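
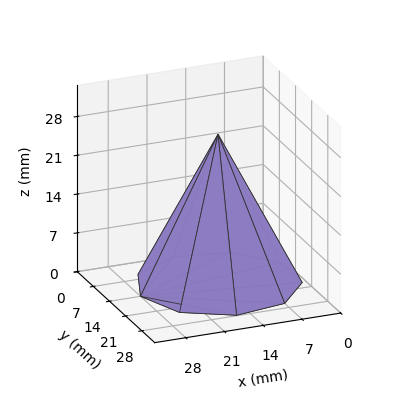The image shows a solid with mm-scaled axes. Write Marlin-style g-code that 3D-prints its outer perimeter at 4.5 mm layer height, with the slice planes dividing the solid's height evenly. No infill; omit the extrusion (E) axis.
Reading the render: the shape is a regular 9-sided pyramid, base circumscribed radius ≈ 14 mm, apex at z ≈ 27 mm (dimensions read to the nearest mm from the axis ticks). For the g-code, the solid's height is divided into equal slices at the stated Δz and each level perimeter traced with G1 moves after a G0 lift.

; perimeter-only toolpath
G21 ; units = mm
G90 ; absolute positioning
G28 ; home
; layer 1
G0 Z4.5
G0 X25.7 Y14.0
G1 X22.9 Y21.5
G1 X16.0 Y25.5
G1 X8.2 Y24.1
G1 X3.0 Y18.0
G1 X3.0 Y10.0
G1 X8.2 Y3.9
G1 X16.0 Y2.5
G1 X22.9 Y6.5
G1 X25.7 Y14.0
; layer 2
G0 Z9.0
G0 X23.3 Y14.0
G1 X21.1 Y20.0
G1 X15.6 Y23.2
G1 X9.3 Y22.1
G1 X5.2 Y17.2
G1 X5.2 Y10.8
G1 X9.3 Y5.9
G1 X15.6 Y4.8
G1 X21.1 Y8.0
G1 X23.3 Y14.0
; layer 3
G0 Z13.5
G0 X21.0 Y14.0
G1 X19.4 Y18.5
G1 X15.2 Y20.9
G1 X10.5 Y20.1
G1 X7.4 Y16.4
G1 X7.4 Y11.6
G1 X10.5 Y8.0
G1 X15.2 Y7.1
G1 X19.4 Y9.5
G1 X21.0 Y14.0
; layer 4
G0 Z18.0
G0 X18.7 Y14.0
G1 X17.6 Y17.0
G1 X14.8 Y18.6
G1 X11.7 Y18.0
G1 X9.6 Y15.6
G1 X9.6 Y12.4
G1 X11.7 Y10.0
G1 X14.8 Y9.4
G1 X17.6 Y11.0
G1 X18.7 Y14.0
; layer 5
G0 Z22.5
G0 X16.3 Y14.0
G1 X15.8 Y15.5
G1 X14.4 Y16.3
G1 X12.8 Y16.0
G1 X11.8 Y14.8
G1 X11.8 Y13.2
G1 X12.8 Y12.0
G1 X14.4 Y11.7
G1 X15.8 Y12.5
G1 X16.3 Y14.0
M2 ; end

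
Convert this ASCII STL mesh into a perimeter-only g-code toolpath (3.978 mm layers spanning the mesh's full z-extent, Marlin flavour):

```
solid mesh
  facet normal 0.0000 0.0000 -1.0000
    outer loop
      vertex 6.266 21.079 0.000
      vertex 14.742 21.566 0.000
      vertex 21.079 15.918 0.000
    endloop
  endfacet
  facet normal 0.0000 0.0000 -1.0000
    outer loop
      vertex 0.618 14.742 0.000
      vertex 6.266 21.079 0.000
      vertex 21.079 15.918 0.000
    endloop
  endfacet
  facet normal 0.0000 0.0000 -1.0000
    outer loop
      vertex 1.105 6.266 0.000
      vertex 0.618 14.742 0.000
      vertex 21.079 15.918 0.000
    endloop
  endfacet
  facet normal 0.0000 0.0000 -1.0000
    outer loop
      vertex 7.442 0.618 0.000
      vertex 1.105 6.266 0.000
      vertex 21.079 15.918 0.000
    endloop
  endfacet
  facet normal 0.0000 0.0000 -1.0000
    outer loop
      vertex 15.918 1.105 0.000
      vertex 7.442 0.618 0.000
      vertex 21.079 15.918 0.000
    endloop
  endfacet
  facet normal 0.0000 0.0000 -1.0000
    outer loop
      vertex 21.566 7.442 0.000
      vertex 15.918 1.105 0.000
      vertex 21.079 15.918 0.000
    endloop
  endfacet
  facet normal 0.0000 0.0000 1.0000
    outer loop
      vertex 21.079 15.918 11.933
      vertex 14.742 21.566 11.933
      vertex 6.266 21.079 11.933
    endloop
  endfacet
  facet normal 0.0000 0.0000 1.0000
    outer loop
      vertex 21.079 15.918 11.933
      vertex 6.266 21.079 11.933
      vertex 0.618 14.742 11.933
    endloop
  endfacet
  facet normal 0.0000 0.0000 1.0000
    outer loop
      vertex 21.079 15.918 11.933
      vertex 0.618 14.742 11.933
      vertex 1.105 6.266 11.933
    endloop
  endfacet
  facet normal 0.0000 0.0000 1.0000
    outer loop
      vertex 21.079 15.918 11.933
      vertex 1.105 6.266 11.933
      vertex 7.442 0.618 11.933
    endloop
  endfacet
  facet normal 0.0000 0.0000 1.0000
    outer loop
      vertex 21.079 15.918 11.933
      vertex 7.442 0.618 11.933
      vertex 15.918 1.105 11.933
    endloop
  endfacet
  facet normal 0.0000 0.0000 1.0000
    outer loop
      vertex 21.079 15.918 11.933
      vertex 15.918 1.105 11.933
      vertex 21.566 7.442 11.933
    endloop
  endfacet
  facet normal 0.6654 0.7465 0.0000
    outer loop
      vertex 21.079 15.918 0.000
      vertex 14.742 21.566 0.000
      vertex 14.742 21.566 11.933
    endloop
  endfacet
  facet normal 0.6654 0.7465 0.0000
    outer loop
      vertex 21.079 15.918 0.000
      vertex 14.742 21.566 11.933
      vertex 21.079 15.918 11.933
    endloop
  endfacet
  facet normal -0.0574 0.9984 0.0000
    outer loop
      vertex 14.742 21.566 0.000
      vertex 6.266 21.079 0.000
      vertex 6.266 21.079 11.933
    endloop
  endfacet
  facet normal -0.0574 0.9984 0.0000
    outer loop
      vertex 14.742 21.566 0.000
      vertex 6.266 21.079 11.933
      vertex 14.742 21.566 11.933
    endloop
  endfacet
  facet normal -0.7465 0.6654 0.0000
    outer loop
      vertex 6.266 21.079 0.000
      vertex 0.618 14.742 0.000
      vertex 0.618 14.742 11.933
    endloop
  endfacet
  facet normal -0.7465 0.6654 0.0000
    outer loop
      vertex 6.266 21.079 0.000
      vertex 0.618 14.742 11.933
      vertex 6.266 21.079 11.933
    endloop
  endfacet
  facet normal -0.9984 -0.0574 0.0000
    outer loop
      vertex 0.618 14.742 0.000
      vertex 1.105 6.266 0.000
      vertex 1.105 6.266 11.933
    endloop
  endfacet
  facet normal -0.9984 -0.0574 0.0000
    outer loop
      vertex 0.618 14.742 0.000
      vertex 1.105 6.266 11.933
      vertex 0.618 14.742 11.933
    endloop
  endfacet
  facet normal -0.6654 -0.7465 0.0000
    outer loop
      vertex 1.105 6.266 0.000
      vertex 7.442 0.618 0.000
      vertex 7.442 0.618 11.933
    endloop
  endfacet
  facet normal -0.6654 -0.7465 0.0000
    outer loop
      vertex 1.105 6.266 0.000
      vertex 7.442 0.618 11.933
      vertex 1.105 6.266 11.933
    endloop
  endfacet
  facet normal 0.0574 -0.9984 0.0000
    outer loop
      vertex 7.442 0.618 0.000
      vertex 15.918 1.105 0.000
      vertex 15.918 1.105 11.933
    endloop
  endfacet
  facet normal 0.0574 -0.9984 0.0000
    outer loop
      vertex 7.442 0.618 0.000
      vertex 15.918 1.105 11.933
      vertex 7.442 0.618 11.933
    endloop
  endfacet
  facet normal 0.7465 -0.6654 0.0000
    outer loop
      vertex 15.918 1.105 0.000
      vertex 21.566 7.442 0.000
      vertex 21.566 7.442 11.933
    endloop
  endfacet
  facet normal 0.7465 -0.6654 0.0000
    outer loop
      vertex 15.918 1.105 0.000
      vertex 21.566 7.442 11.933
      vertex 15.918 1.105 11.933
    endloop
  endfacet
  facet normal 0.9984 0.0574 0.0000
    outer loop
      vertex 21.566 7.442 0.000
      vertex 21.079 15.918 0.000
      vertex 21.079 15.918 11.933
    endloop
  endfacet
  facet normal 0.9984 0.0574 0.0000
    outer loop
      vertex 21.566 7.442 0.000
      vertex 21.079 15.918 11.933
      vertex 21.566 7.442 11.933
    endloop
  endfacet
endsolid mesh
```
; perimeter-only toolpath
G21 ; units = mm
G90 ; absolute positioning
G28 ; home
; layer 1
G0 Z3.978
G0 X21.079 Y15.918
G1 X14.742 Y21.566
G1 X6.266 Y21.079
G1 X0.618 Y14.742
G1 X1.105 Y6.266
G1 X7.442 Y0.618
G1 X15.918 Y1.105
G1 X21.566 Y7.442
G1 X21.079 Y15.918
; layer 2
G0 Z7.955
G0 X21.079 Y15.918
G1 X14.742 Y21.566
G1 X6.266 Y21.079
G1 X0.618 Y14.742
G1 X1.105 Y6.266
G1 X7.442 Y0.618
G1 X15.918 Y1.105
G1 X21.566 Y7.442
G1 X21.079 Y15.918
; layer 3
G0 Z11.933
G0 X21.079 Y15.918
G1 X14.742 Y21.566
G1 X6.266 Y21.079
G1 X0.618 Y14.742
G1 X1.105 Y6.266
G1 X7.442 Y0.618
G1 X15.918 Y1.105
G1 X21.566 Y7.442
G1 X21.079 Y15.918
M2 ; end

The solid is a regular 8-sided prism (a cylinder approximated with 8 flat sides), circumscribed radius ≈ 11.1 mm, height ≈ 11.9 mm. Slicing at Δz = 3.978 mm — 3 equal slices spanning the solid's height, so layer i sits at z = i·h/3 — gives 3 non-empty perimeters. Each is a 8-segment closed polygon; G0 lifts to the layer z and rapids to the start vertex, then G1 traces the edges.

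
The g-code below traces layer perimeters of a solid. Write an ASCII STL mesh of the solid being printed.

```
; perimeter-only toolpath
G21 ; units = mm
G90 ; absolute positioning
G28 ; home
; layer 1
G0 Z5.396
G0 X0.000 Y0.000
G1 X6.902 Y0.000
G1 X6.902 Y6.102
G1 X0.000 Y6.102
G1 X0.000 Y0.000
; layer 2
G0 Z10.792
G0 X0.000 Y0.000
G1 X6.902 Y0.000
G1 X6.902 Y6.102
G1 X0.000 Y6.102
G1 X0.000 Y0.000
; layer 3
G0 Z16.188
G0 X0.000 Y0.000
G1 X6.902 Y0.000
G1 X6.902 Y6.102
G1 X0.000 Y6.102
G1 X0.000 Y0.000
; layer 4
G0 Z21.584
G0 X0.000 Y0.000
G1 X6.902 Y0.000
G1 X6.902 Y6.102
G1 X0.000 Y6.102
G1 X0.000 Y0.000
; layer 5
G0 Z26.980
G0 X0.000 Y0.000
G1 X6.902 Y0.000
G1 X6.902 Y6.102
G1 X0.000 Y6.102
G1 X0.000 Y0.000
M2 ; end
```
solid part
  facet normal 0.0000 0.0000 -1.0000
    outer loop
      vertex 6.902 6.102 0.000
      vertex 6.902 0.000 0.000
      vertex 0.000 0.000 0.000
    endloop
  endfacet
  facet normal 0.0000 0.0000 -1.0000
    outer loop
      vertex 0.000 6.102 0.000
      vertex 6.902 6.102 0.000
      vertex 0.000 0.000 0.000
    endloop
  endfacet
  facet normal 0.0000 0.0000 1.0000
    outer loop
      vertex 0.000 0.000 26.980
      vertex 6.902 0.000 26.980
      vertex 6.902 6.102 26.980
    endloop
  endfacet
  facet normal 0.0000 0.0000 1.0000
    outer loop
      vertex 0.000 0.000 26.980
      vertex 6.902 6.102 26.980
      vertex 0.000 6.102 26.980
    endloop
  endfacet
  facet normal 0.0000 -1.0000 0.0000
    outer loop
      vertex 0.000 0.000 0.000
      vertex 6.902 0.000 0.000
      vertex 6.902 0.000 26.980
    endloop
  endfacet
  facet normal 0.0000 -1.0000 0.0000
    outer loop
      vertex 0.000 0.000 0.000
      vertex 6.902 0.000 26.980
      vertex 0.000 0.000 26.980
    endloop
  endfacet
  facet normal 0.0000 1.0000 0.0000
    outer loop
      vertex 6.902 6.102 26.980
      vertex 6.902 6.102 0.000
      vertex 0.000 6.102 0.000
    endloop
  endfacet
  facet normal 0.0000 1.0000 0.0000
    outer loop
      vertex 0.000 6.102 26.980
      vertex 6.902 6.102 26.980
      vertex 0.000 6.102 0.000
    endloop
  endfacet
  facet normal -1.0000 0.0000 0.0000
    outer loop
      vertex 0.000 6.102 26.980
      vertex 0.000 6.102 0.000
      vertex 0.000 0.000 0.000
    endloop
  endfacet
  facet normal -1.0000 0.0000 0.0000
    outer loop
      vertex 0.000 0.000 26.980
      vertex 0.000 6.102 26.980
      vertex 0.000 0.000 0.000
    endloop
  endfacet
  facet normal 1.0000 0.0000 0.0000
    outer loop
      vertex 6.902 0.000 0.000
      vertex 6.902 6.102 0.000
      vertex 6.902 6.102 26.980
    endloop
  endfacet
  facet normal 1.0000 0.0000 0.0000
    outer loop
      vertex 6.902 0.000 0.000
      vertex 6.902 6.102 26.980
      vertex 6.902 0.000 26.980
    endloop
  endfacet
endsolid part

The G0 Z moves step by Δz≈5.396 mm. Every layer's G1 loop is the same polygon, so the solid is a straight extrusion of it from z=0 to z≈27. Closing with flat bottom and top caps and triangulating gives 12 facets — a rectangular box, roughly 6.9 × 6.1 mm footprint and 27 mm tall.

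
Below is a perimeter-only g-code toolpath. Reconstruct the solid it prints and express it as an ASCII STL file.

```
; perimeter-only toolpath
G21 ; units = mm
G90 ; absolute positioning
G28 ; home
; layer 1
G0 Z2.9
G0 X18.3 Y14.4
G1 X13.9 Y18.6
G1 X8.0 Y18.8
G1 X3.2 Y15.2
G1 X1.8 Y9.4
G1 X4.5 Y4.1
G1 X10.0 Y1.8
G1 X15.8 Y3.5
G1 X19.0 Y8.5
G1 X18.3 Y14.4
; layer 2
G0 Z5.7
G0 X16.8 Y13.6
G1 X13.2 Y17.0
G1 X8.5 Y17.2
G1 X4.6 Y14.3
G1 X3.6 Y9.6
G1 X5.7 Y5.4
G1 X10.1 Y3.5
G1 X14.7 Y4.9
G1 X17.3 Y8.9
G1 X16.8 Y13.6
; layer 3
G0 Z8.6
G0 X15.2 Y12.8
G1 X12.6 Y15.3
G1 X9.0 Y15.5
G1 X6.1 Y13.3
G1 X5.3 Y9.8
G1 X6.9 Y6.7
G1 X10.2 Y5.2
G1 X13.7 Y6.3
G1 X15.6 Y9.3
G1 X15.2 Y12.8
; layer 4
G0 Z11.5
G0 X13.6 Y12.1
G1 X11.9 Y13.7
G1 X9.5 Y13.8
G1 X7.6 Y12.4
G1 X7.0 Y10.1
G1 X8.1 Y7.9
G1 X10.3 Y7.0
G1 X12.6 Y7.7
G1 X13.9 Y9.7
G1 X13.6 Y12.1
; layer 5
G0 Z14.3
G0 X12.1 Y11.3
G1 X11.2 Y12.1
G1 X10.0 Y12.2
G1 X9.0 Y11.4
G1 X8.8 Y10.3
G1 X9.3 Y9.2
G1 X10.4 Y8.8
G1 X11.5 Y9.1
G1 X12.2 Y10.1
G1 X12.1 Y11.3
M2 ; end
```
solid part
  facet normal 0.0000 0.0000 -1.0000
    outer loop
      vertex 7.5 20.5 0.0
      vertex 14.6 20.2 0.0
      vertex 19.9 15.2 0.0
    endloop
  endfacet
  facet normal 0.0000 0.0000 -1.0000
    outer loop
      vertex 1.7 16.2 0.0
      vertex 7.5 20.5 0.0
      vertex 19.9 15.2 0.0
    endloop
  endfacet
  facet normal 0.0000 0.0000 -1.0000
    outer loop
      vertex 0.1 9.2 0.0
      vertex 1.7 16.2 0.0
      vertex 19.9 15.2 0.0
    endloop
  endfacet
  facet normal 0.0000 0.0000 -1.0000
    outer loop
      vertex 3.3 2.8 0.0
      vertex 0.1 9.2 0.0
      vertex 19.9 15.2 0.0
    endloop
  endfacet
  facet normal 0.0000 0.0000 -1.0000
    outer loop
      vertex 9.9 0.0 0.0
      vertex 3.3 2.8 0.0
      vertex 19.9 15.2 0.0
    endloop
  endfacet
  facet normal 0.0000 0.0000 -1.0000
    outer loop
      vertex 16.8 2.1 0.0
      vertex 9.9 0.0 0.0
      vertex 19.9 15.2 0.0
    endloop
  endfacet
  facet normal 0.0000 0.0000 -1.0000
    outer loop
      vertex 20.7 8.1 0.0
      vertex 16.8 2.1 0.0
      vertex 19.9 15.2 0.0
    endloop
  endfacet
  facet normal 0.5952 0.6309 0.4977
    outer loop
      vertex 19.9 15.2 0.0
      vertex 14.6 20.2 0.0
      vertex 10.5 10.5 17.2
    endloop
  endfacet
  facet normal 0.0366 0.8667 0.4975
    outer loop
      vertex 14.6 20.2 0.0
      vertex 7.5 20.5 0.0
      vertex 10.5 10.5 17.2
    endloop
  endfacet
  facet normal -0.5172 0.6976 0.4958
    outer loop
      vertex 7.5 20.5 0.0
      vertex 1.7 16.2 0.0
      vertex 10.5 10.5 17.2
    endloop
  endfacet
  facet normal -0.8460 0.1934 0.4969
    outer loop
      vertex 1.7 16.2 0.0
      vertex 0.1 9.2 0.0
      vertex 10.5 10.5 17.2
    endloop
  endfacet
  facet normal -0.7755 -0.3878 0.4982
    outer loop
      vertex 0.1 9.2 0.0
      vertex 3.3 2.8 0.0
      vertex 10.5 10.5 17.2
    endloop
  endfacet
  facet normal -0.3385 -0.7978 0.4989
    outer loop
      vertex 3.3 2.8 0.0
      vertex 9.9 0.0 0.0
      vertex 10.5 10.5 17.2
    endloop
  endfacet
  facet normal 0.2525 -0.8298 0.4977
    outer loop
      vertex 9.9 0.0 0.0
      vertex 16.8 2.1 0.0
      vertex 10.5 10.5 17.2
    endloop
  endfacet
  facet normal 0.7274 -0.4728 0.4973
    outer loop
      vertex 16.8 2.1 0.0
      vertex 20.7 8.1 0.0
      vertex 10.5 10.5 17.2
    endloop
  endfacet
  facet normal 0.8619 0.0971 0.4976
    outer loop
      vertex 20.7 8.1 0.0
      vertex 19.9 15.2 0.0
      vertex 10.5 10.5 17.2
    endloop
  endfacet
endsolid part

The G0 Z moves step by Δz≈2.9 mm. The G1 loops shrink linearly with z, so the solid tapers from its base footprint up to z≈17.2. Closing with a flat bottom cap and the tapered top and triangulating gives 16 facets — a regular 9-sided pyramid, base circumscribed radius ≈ 10.5 mm, apex at z ≈ 17.2 mm.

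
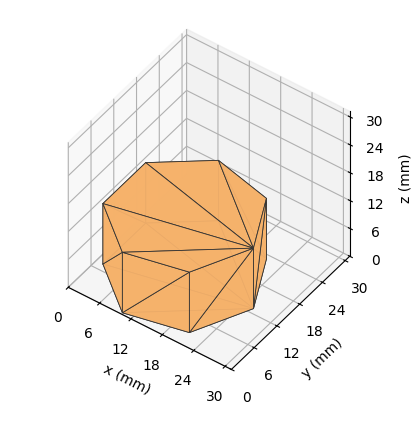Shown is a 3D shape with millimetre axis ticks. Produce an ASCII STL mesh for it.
Reading the render: the shape is a regular 7-sided prism (a cylinder approximated with 7 flat sides), circumscribed radius ≈ 13 mm, height ≈ 13 mm (dimensions read to the nearest mm from the axis ticks). For the STL, each face is triangulated and given an outward normal.

solid part
  facet normal 0.0000 0.0000 -1.0000
    outer loop
      vertex 10.11 25.67 0.00
      vertex 21.11 23.16 0.00
      vertex 26.00 13.00 0.00
    endloop
  endfacet
  facet normal 0.0000 0.0000 -1.0000
    outer loop
      vertex 1.29 18.64 0.00
      vertex 10.11 25.67 0.00
      vertex 26.00 13.00 0.00
    endloop
  endfacet
  facet normal 0.0000 0.0000 -1.0000
    outer loop
      vertex 1.29 7.36 0.00
      vertex 1.29 18.64 0.00
      vertex 26.00 13.00 0.00
    endloop
  endfacet
  facet normal 0.0000 0.0000 -1.0000
    outer loop
      vertex 10.11 0.33 0.00
      vertex 1.29 7.36 0.00
      vertex 26.00 13.00 0.00
    endloop
  endfacet
  facet normal 0.0000 0.0000 -1.0000
    outer loop
      vertex 21.11 2.84 0.00
      vertex 10.11 0.33 0.00
      vertex 26.00 13.00 0.00
    endloop
  endfacet
  facet normal 0.0000 0.0000 1.0000
    outer loop
      vertex 26.00 13.00 13.00
      vertex 21.11 23.16 13.00
      vertex 10.11 25.67 13.00
    endloop
  endfacet
  facet normal 0.0000 0.0000 1.0000
    outer loop
      vertex 26.00 13.00 13.00
      vertex 10.11 25.67 13.00
      vertex 1.29 18.64 13.00
    endloop
  endfacet
  facet normal 0.0000 0.0000 1.0000
    outer loop
      vertex 26.00 13.00 13.00
      vertex 1.29 18.64 13.00
      vertex 1.29 7.36 13.00
    endloop
  endfacet
  facet normal 0.0000 0.0000 1.0000
    outer loop
      vertex 26.00 13.00 13.00
      vertex 1.29 7.36 13.00
      vertex 10.11 0.33 13.00
    endloop
  endfacet
  facet normal 0.0000 0.0000 1.0000
    outer loop
      vertex 26.00 13.00 13.00
      vertex 10.11 0.33 13.00
      vertex 21.11 2.84 13.00
    endloop
  endfacet
  facet normal 0.9011 0.4337 0.0000
    outer loop
      vertex 26.00 13.00 0.00
      vertex 21.11 23.16 0.00
      vertex 21.11 23.16 13.00
    endloop
  endfacet
  facet normal 0.9011 0.4337 0.0000
    outer loop
      vertex 26.00 13.00 0.00
      vertex 21.11 23.16 13.00
      vertex 26.00 13.00 13.00
    endloop
  endfacet
  facet normal 0.2225 0.9749 0.0000
    outer loop
      vertex 21.11 23.16 0.00
      vertex 10.11 25.67 0.00
      vertex 10.11 25.67 13.00
    endloop
  endfacet
  facet normal 0.2225 0.9749 0.0000
    outer loop
      vertex 21.11 23.16 0.00
      vertex 10.11 25.67 13.00
      vertex 21.11 23.16 13.00
    endloop
  endfacet
  facet normal -0.6233 0.7820 0.0000
    outer loop
      vertex 10.11 25.67 0.00
      vertex 1.29 18.64 0.00
      vertex 1.29 18.64 13.00
    endloop
  endfacet
  facet normal -0.6233 0.7820 0.0000
    outer loop
      vertex 10.11 25.67 0.00
      vertex 1.29 18.64 13.00
      vertex 10.11 25.67 13.00
    endloop
  endfacet
  facet normal -1.0000 0.0000 0.0000
    outer loop
      vertex 1.29 18.64 0.00
      vertex 1.29 7.36 0.00
      vertex 1.29 7.36 13.00
    endloop
  endfacet
  facet normal -1.0000 0.0000 0.0000
    outer loop
      vertex 1.29 18.64 0.00
      vertex 1.29 7.36 13.00
      vertex 1.29 18.64 13.00
    endloop
  endfacet
  facet normal -0.6233 -0.7820 0.0000
    outer loop
      vertex 1.29 7.36 0.00
      vertex 10.11 0.33 0.00
      vertex 10.11 0.33 13.00
    endloop
  endfacet
  facet normal -0.6233 -0.7820 0.0000
    outer loop
      vertex 1.29 7.36 0.00
      vertex 10.11 0.33 13.00
      vertex 1.29 7.36 13.00
    endloop
  endfacet
  facet normal 0.2225 -0.9749 0.0000
    outer loop
      vertex 10.11 0.33 0.00
      vertex 21.11 2.84 0.00
      vertex 21.11 2.84 13.00
    endloop
  endfacet
  facet normal 0.2225 -0.9749 0.0000
    outer loop
      vertex 10.11 0.33 0.00
      vertex 21.11 2.84 13.00
      vertex 10.11 0.33 13.00
    endloop
  endfacet
  facet normal 0.9011 -0.4337 0.0000
    outer loop
      vertex 21.11 2.84 0.00
      vertex 26.00 13.00 0.00
      vertex 26.00 13.00 13.00
    endloop
  endfacet
  facet normal 0.9011 -0.4337 0.0000
    outer loop
      vertex 21.11 2.84 0.00
      vertex 26.00 13.00 13.00
      vertex 21.11 2.84 13.00
    endloop
  endfacet
endsolid part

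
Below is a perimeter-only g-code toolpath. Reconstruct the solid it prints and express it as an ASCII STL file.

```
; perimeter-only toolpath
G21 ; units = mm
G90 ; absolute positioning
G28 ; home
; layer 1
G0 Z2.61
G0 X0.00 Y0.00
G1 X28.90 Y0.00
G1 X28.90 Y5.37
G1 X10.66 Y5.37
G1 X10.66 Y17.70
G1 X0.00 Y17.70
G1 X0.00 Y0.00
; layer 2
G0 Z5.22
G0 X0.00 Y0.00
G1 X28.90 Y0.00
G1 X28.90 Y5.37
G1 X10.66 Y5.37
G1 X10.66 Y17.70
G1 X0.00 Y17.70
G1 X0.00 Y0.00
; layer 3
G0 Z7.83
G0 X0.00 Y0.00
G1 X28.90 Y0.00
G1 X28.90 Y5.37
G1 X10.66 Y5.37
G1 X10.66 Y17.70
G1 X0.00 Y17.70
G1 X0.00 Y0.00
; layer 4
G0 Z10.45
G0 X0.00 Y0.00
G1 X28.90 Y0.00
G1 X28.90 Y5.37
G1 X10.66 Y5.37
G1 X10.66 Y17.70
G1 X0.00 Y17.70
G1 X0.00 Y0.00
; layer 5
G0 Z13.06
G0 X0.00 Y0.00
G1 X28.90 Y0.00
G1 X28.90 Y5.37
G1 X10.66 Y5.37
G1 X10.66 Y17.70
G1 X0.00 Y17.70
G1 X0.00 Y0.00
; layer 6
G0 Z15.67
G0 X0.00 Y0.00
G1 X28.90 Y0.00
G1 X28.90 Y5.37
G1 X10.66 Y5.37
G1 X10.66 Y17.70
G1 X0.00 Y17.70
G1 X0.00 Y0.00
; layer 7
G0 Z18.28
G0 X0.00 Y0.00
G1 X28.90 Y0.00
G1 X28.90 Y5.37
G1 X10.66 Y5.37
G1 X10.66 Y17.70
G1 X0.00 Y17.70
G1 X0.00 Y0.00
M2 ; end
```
solid part
  facet normal 0.0000 0.0000 -1.0000
    outer loop
      vertex 28.90 5.37 0.00
      vertex 28.90 0.00 0.00
      vertex 0.00 0.00 0.00
    endloop
  endfacet
  facet normal 0.0000 0.0000 -1.0000
    outer loop
      vertex 10.66 5.37 0.00
      vertex 28.90 5.37 0.00
      vertex 0.00 0.00 0.00
    endloop
  endfacet
  facet normal 0.0000 0.0000 -1.0000
    outer loop
      vertex 10.66 17.70 0.00
      vertex 10.66 5.37 0.00
      vertex 0.00 0.00 0.00
    endloop
  endfacet
  facet normal 0.0000 0.0000 -1.0000
    outer loop
      vertex 0.00 17.70 0.00
      vertex 10.66 17.70 0.00
      vertex 0.00 0.00 0.00
    endloop
  endfacet
  facet normal 0.0000 0.0000 1.0000
    outer loop
      vertex 0.00 0.00 18.28
      vertex 28.90 0.00 18.28
      vertex 28.90 5.37 18.28
    endloop
  endfacet
  facet normal 0.0000 0.0000 1.0000
    outer loop
      vertex 0.00 0.00 18.28
      vertex 28.90 5.37 18.28
      vertex 10.66 5.37 18.28
    endloop
  endfacet
  facet normal 0.0000 0.0000 1.0000
    outer loop
      vertex 0.00 0.00 18.28
      vertex 10.66 5.37 18.28
      vertex 10.66 17.70 18.28
    endloop
  endfacet
  facet normal 0.0000 0.0000 1.0000
    outer loop
      vertex 0.00 0.00 18.28
      vertex 10.66 17.70 18.28
      vertex 0.00 17.70 18.28
    endloop
  endfacet
  facet normal 0.0000 -1.0000 0.0000
    outer loop
      vertex 0.00 0.00 0.00
      vertex 28.90 0.00 0.00
      vertex 28.90 0.00 18.28
    endloop
  endfacet
  facet normal 0.0000 -1.0000 0.0000
    outer loop
      vertex 0.00 0.00 0.00
      vertex 28.90 0.00 18.28
      vertex 0.00 0.00 18.28
    endloop
  endfacet
  facet normal 1.0000 0.0000 0.0000
    outer loop
      vertex 28.90 0.00 0.00
      vertex 28.90 5.37 0.00
      vertex 28.90 5.37 18.28
    endloop
  endfacet
  facet normal 1.0000 0.0000 0.0000
    outer loop
      vertex 28.90 0.00 0.00
      vertex 28.90 5.37 18.28
      vertex 28.90 0.00 18.28
    endloop
  endfacet
  facet normal 0.0000 1.0000 0.0000
    outer loop
      vertex 28.90 5.37 0.00
      vertex 10.66 5.37 0.00
      vertex 10.66 5.37 18.28
    endloop
  endfacet
  facet normal 0.0000 1.0000 0.0000
    outer loop
      vertex 28.90 5.37 0.00
      vertex 10.66 5.37 18.28
      vertex 28.90 5.37 18.28
    endloop
  endfacet
  facet normal 1.0000 0.0000 0.0000
    outer loop
      vertex 10.66 5.37 0.00
      vertex 10.66 17.70 0.00
      vertex 10.66 17.70 18.28
    endloop
  endfacet
  facet normal 1.0000 0.0000 0.0000
    outer loop
      vertex 10.66 5.37 0.00
      vertex 10.66 17.70 18.28
      vertex 10.66 5.37 18.28
    endloop
  endfacet
  facet normal 0.0000 1.0000 0.0000
    outer loop
      vertex 10.66 17.70 0.00
      vertex 0.00 17.70 0.00
      vertex 0.00 17.70 18.28
    endloop
  endfacet
  facet normal 0.0000 1.0000 0.0000
    outer loop
      vertex 10.66 17.70 0.00
      vertex 0.00 17.70 18.28
      vertex 10.66 17.70 18.28
    endloop
  endfacet
  facet normal -1.0000 0.0000 0.0000
    outer loop
      vertex 0.00 17.70 0.00
      vertex 0.00 0.00 0.00
      vertex 0.00 0.00 18.28
    endloop
  endfacet
  facet normal -1.0000 0.0000 0.0000
    outer loop
      vertex 0.00 17.70 0.00
      vertex 0.00 0.00 18.28
      vertex 0.00 17.70 18.28
    endloop
  endfacet
endsolid part

The G0 Z moves step by Δz≈2.61 mm. Every layer's G1 loop is the same polygon, so the solid is a straight extrusion of it from z=0 to z≈18.3. Closing with flat bottom and top caps and triangulating gives 20 facets — an L-shaped prism: outer 28.9 × 17.7 mm, arm thicknesses ≈ 5.37 mm (horizontal) and 10.7 mm (vertical), extruded 18.3 mm in z.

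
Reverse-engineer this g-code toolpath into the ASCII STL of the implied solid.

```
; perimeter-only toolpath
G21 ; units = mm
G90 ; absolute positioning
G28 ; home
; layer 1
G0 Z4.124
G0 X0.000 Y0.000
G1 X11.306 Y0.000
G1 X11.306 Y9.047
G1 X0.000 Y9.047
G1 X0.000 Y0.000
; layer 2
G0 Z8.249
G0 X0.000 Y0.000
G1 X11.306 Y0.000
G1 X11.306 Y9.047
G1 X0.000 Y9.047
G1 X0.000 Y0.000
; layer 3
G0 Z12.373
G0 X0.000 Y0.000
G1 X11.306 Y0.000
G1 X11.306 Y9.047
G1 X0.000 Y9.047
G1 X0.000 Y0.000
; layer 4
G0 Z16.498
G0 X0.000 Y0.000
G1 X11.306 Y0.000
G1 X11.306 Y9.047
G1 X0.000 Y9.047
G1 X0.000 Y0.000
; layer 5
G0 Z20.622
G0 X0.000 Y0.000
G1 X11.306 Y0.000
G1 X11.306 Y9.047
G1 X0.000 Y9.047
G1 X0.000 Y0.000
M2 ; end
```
solid part
  facet normal 0.0000 0.0000 -1.0000
    outer loop
      vertex 11.306 9.047 0.000
      vertex 11.306 0.000 0.000
      vertex 0.000 0.000 0.000
    endloop
  endfacet
  facet normal 0.0000 0.0000 -1.0000
    outer loop
      vertex 0.000 9.047 0.000
      vertex 11.306 9.047 0.000
      vertex 0.000 0.000 0.000
    endloop
  endfacet
  facet normal 0.0000 0.0000 1.0000
    outer loop
      vertex 0.000 0.000 20.622
      vertex 11.306 0.000 20.622
      vertex 11.306 9.047 20.622
    endloop
  endfacet
  facet normal 0.0000 0.0000 1.0000
    outer loop
      vertex 0.000 0.000 20.622
      vertex 11.306 9.047 20.622
      vertex 0.000 9.047 20.622
    endloop
  endfacet
  facet normal 0.0000 -1.0000 0.0000
    outer loop
      vertex 0.000 0.000 0.000
      vertex 11.306 0.000 0.000
      vertex 11.306 0.000 20.622
    endloop
  endfacet
  facet normal 0.0000 -1.0000 0.0000
    outer loop
      vertex 0.000 0.000 0.000
      vertex 11.306 0.000 20.622
      vertex 0.000 0.000 20.622
    endloop
  endfacet
  facet normal 0.0000 1.0000 0.0000
    outer loop
      vertex 11.306 9.047 20.622
      vertex 11.306 9.047 0.000
      vertex 0.000 9.047 0.000
    endloop
  endfacet
  facet normal 0.0000 1.0000 0.0000
    outer loop
      vertex 0.000 9.047 20.622
      vertex 11.306 9.047 20.622
      vertex 0.000 9.047 0.000
    endloop
  endfacet
  facet normal -1.0000 0.0000 0.0000
    outer loop
      vertex 0.000 9.047 20.622
      vertex 0.000 9.047 0.000
      vertex 0.000 0.000 0.000
    endloop
  endfacet
  facet normal -1.0000 0.0000 0.0000
    outer loop
      vertex 0.000 0.000 20.622
      vertex 0.000 9.047 20.622
      vertex 0.000 0.000 0.000
    endloop
  endfacet
  facet normal 1.0000 0.0000 0.0000
    outer loop
      vertex 11.306 0.000 0.000
      vertex 11.306 9.047 0.000
      vertex 11.306 9.047 20.622
    endloop
  endfacet
  facet normal 1.0000 0.0000 0.0000
    outer loop
      vertex 11.306 0.000 0.000
      vertex 11.306 9.047 20.622
      vertex 11.306 0.000 20.622
    endloop
  endfacet
endsolid part

The G0 Z moves step by Δz≈4.124 mm. Every layer's G1 loop is the same polygon, so the solid is a straight extrusion of it from z=0 to z≈20.6. Closing with flat bottom and top caps and triangulating gives 12 facets — a rectangular box, roughly 11.3 × 9.05 mm footprint and 20.6 mm tall.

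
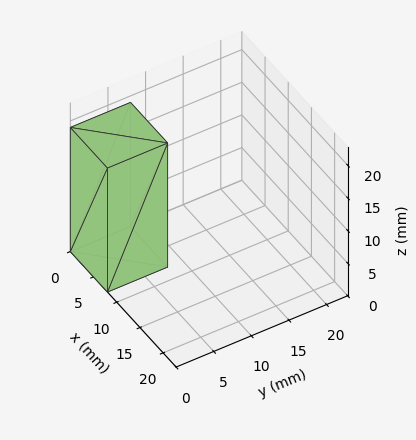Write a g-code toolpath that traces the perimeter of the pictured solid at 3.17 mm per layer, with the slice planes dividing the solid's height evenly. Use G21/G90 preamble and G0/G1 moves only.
Reading the render: the shape is a rectangular box, roughly 8 × 8 mm footprint and 19 mm tall (dimensions read to the nearest mm from the axis ticks). For the g-code, the solid's height is divided into equal slices at the stated Δz and each level perimeter traced with G1 moves after a G0 lift.

; perimeter-only toolpath
G21 ; units = mm
G90 ; absolute positioning
G28 ; home
; layer 1
G0 Z3.17
G0 X0.00 Y0.00
G1 X8.00 Y0.00
G1 X8.00 Y8.00
G1 X0.00 Y8.00
G1 X0.00 Y0.00
; layer 2
G0 Z6.33
G0 X0.00 Y0.00
G1 X8.00 Y0.00
G1 X8.00 Y8.00
G1 X0.00 Y8.00
G1 X0.00 Y0.00
; layer 3
G0 Z9.50
G0 X0.00 Y0.00
G1 X8.00 Y0.00
G1 X8.00 Y8.00
G1 X0.00 Y8.00
G1 X0.00 Y0.00
; layer 4
G0 Z12.67
G0 X0.00 Y0.00
G1 X8.00 Y0.00
G1 X8.00 Y8.00
G1 X0.00 Y8.00
G1 X0.00 Y0.00
; layer 5
G0 Z15.83
G0 X0.00 Y0.00
G1 X8.00 Y0.00
G1 X8.00 Y8.00
G1 X0.00 Y8.00
G1 X0.00 Y0.00
; layer 6
G0 Z19.00
G0 X0.00 Y0.00
G1 X8.00 Y0.00
G1 X8.00 Y8.00
G1 X0.00 Y8.00
G1 X0.00 Y0.00
M2 ; end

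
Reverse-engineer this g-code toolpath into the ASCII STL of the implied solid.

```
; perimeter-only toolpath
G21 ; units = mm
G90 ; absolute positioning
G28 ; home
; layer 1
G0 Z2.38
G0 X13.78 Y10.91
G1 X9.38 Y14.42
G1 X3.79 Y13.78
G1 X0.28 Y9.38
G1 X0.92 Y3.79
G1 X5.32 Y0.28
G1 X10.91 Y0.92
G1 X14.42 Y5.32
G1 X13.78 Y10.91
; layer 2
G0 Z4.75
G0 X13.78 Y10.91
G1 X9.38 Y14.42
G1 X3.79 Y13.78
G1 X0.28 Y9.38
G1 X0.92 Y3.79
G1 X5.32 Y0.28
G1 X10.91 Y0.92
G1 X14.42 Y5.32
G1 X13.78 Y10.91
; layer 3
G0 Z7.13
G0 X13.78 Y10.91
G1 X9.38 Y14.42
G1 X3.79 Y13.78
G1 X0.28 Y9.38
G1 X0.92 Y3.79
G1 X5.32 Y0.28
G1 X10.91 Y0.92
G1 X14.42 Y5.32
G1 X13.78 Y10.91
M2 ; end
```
solid part
  facet normal 0.0000 0.0000 -1.0000
    outer loop
      vertex 3.79 13.78 0.00
      vertex 9.38 14.42 0.00
      vertex 13.78 10.91 0.00
    endloop
  endfacet
  facet normal 0.0000 0.0000 -1.0000
    outer loop
      vertex 0.28 9.38 0.00
      vertex 3.79 13.78 0.00
      vertex 13.78 10.91 0.00
    endloop
  endfacet
  facet normal 0.0000 0.0000 -1.0000
    outer loop
      vertex 0.92 3.79 0.00
      vertex 0.28 9.38 0.00
      vertex 13.78 10.91 0.00
    endloop
  endfacet
  facet normal 0.0000 0.0000 -1.0000
    outer loop
      vertex 5.32 0.28 0.00
      vertex 0.92 3.79 0.00
      vertex 13.78 10.91 0.00
    endloop
  endfacet
  facet normal 0.0000 0.0000 -1.0000
    outer loop
      vertex 10.91 0.92 0.00
      vertex 5.32 0.28 0.00
      vertex 13.78 10.91 0.00
    endloop
  endfacet
  facet normal 0.0000 0.0000 -1.0000
    outer loop
      vertex 14.42 5.32 0.00
      vertex 10.91 0.92 0.00
      vertex 13.78 10.91 0.00
    endloop
  endfacet
  facet normal 0.0000 0.0000 1.0000
    outer loop
      vertex 13.78 10.91 7.13
      vertex 9.38 14.42 7.13
      vertex 3.79 13.78 7.13
    endloop
  endfacet
  facet normal 0.0000 0.0000 1.0000
    outer loop
      vertex 13.78 10.91 7.13
      vertex 3.79 13.78 7.13
      vertex 0.28 9.38 7.13
    endloop
  endfacet
  facet normal 0.0000 0.0000 1.0000
    outer loop
      vertex 13.78 10.91 7.13
      vertex 0.28 9.38 7.13
      vertex 0.92 3.79 7.13
    endloop
  endfacet
  facet normal 0.0000 0.0000 1.0000
    outer loop
      vertex 13.78 10.91 7.13
      vertex 0.92 3.79 7.13
      vertex 5.32 0.28 7.13
    endloop
  endfacet
  facet normal 0.0000 0.0000 1.0000
    outer loop
      vertex 13.78 10.91 7.13
      vertex 5.32 0.28 7.13
      vertex 10.91 0.92 7.13
    endloop
  endfacet
  facet normal 0.0000 0.0000 1.0000
    outer loop
      vertex 13.78 10.91 7.13
      vertex 10.91 0.92 7.13
      vertex 14.42 5.32 7.13
    endloop
  endfacet
  facet normal 0.6236 0.7817 0.0000
    outer loop
      vertex 13.78 10.91 0.00
      vertex 9.38 14.42 0.00
      vertex 9.38 14.42 7.13
    endloop
  endfacet
  facet normal 0.6236 0.7817 0.0000
    outer loop
      vertex 13.78 10.91 0.00
      vertex 9.38 14.42 7.13
      vertex 13.78 10.91 7.13
    endloop
  endfacet
  facet normal -0.1137 0.9935 0.0000
    outer loop
      vertex 9.38 14.42 0.00
      vertex 3.79 13.78 0.00
      vertex 3.79 13.78 7.13
    endloop
  endfacet
  facet normal -0.1137 0.9935 0.0000
    outer loop
      vertex 9.38 14.42 0.00
      vertex 3.79 13.78 7.13
      vertex 9.38 14.42 7.13
    endloop
  endfacet
  facet normal -0.7817 0.6236 0.0000
    outer loop
      vertex 3.79 13.78 0.00
      vertex 0.28 9.38 0.00
      vertex 0.28 9.38 7.13
    endloop
  endfacet
  facet normal -0.7817 0.6236 0.0000
    outer loop
      vertex 3.79 13.78 0.00
      vertex 0.28 9.38 7.13
      vertex 3.79 13.78 7.13
    endloop
  endfacet
  facet normal -0.9935 -0.1137 0.0000
    outer loop
      vertex 0.28 9.38 0.00
      vertex 0.92 3.79 0.00
      vertex 0.92 3.79 7.13
    endloop
  endfacet
  facet normal -0.9935 -0.1137 0.0000
    outer loop
      vertex 0.28 9.38 0.00
      vertex 0.92 3.79 7.13
      vertex 0.28 9.38 7.13
    endloop
  endfacet
  facet normal -0.6236 -0.7817 0.0000
    outer loop
      vertex 0.92 3.79 0.00
      vertex 5.32 0.28 0.00
      vertex 5.32 0.28 7.13
    endloop
  endfacet
  facet normal -0.6236 -0.7817 0.0000
    outer loop
      vertex 0.92 3.79 0.00
      vertex 5.32 0.28 7.13
      vertex 0.92 3.79 7.13
    endloop
  endfacet
  facet normal 0.1137 -0.9935 0.0000
    outer loop
      vertex 5.32 0.28 0.00
      vertex 10.91 0.92 0.00
      vertex 10.91 0.92 7.13
    endloop
  endfacet
  facet normal 0.1137 -0.9935 0.0000
    outer loop
      vertex 5.32 0.28 0.00
      vertex 10.91 0.92 7.13
      vertex 5.32 0.28 7.13
    endloop
  endfacet
  facet normal 0.7817 -0.6236 0.0000
    outer loop
      vertex 10.91 0.92 0.00
      vertex 14.42 5.32 0.00
      vertex 14.42 5.32 7.13
    endloop
  endfacet
  facet normal 0.7817 -0.6236 0.0000
    outer loop
      vertex 10.91 0.92 0.00
      vertex 14.42 5.32 7.13
      vertex 10.91 0.92 7.13
    endloop
  endfacet
  facet normal 0.9935 0.1137 0.0000
    outer loop
      vertex 14.42 5.32 0.00
      vertex 13.78 10.91 0.00
      vertex 13.78 10.91 7.13
    endloop
  endfacet
  facet normal 0.9935 0.1137 0.0000
    outer loop
      vertex 14.42 5.32 0.00
      vertex 13.78 10.91 7.13
      vertex 14.42 5.32 7.13
    endloop
  endfacet
endsolid part

The G0 Z moves step by Δz≈2.38 mm. Every layer's G1 loop is the same polygon, so the solid is a straight extrusion of it from z=0 to z≈7.13. Closing with flat bottom and top caps and triangulating gives 28 facets — a regular 8-sided prism (a cylinder approximated with 8 flat sides), circumscribed radius ≈ 7.35 mm, height ≈ 7.13 mm.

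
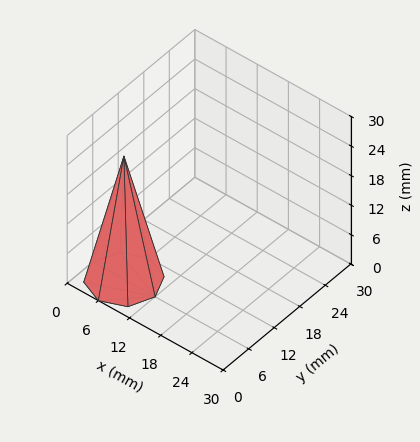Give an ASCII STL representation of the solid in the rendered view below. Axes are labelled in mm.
Reading the render: the shape is a regular 8-sided pyramid, base circumscribed radius ≈ 6 mm, apex at z ≈ 25 mm (dimensions read to the nearest mm from the axis ticks). For the STL, each face is triangulated and given an outward normal.

solid part
  facet normal 0.0000 0.0000 -1.0000
    outer loop
      vertex 6.000 12.000 0.000
      vertex 10.243 10.243 0.000
      vertex 12.000 6.000 0.000
    endloop
  endfacet
  facet normal 0.0000 0.0000 -1.0000
    outer loop
      vertex 1.757 10.243 0.000
      vertex 6.000 12.000 0.000
      vertex 12.000 6.000 0.000
    endloop
  endfacet
  facet normal 0.0000 0.0000 -1.0000
    outer loop
      vertex 0.000 6.000 0.000
      vertex 1.757 10.243 0.000
      vertex 12.000 6.000 0.000
    endloop
  endfacet
  facet normal 0.0000 0.0000 -1.0000
    outer loop
      vertex 1.757 1.757 0.000
      vertex 0.000 6.000 0.000
      vertex 12.000 6.000 0.000
    endloop
  endfacet
  facet normal 0.0000 0.0000 -1.0000
    outer loop
      vertex 6.000 0.000 0.000
      vertex 1.757 1.757 0.000
      vertex 12.000 6.000 0.000
    endloop
  endfacet
  facet normal 0.0000 0.0000 -1.0000
    outer loop
      vertex 10.243 1.757 0.000
      vertex 6.000 0.000 0.000
      vertex 12.000 6.000 0.000
    endloop
  endfacet
  facet normal 0.9020 0.3735 0.2165
    outer loop
      vertex 12.000 6.000 0.000
      vertex 10.243 10.243 0.000
      vertex 6.000 6.000 25.000
    endloop
  endfacet
  facet normal 0.3735 0.9020 0.2165
    outer loop
      vertex 10.243 10.243 0.000
      vertex 6.000 12.000 0.000
      vertex 6.000 6.000 25.000
    endloop
  endfacet
  facet normal -0.3735 0.9020 0.2165
    outer loop
      vertex 6.000 12.000 0.000
      vertex 1.757 10.243 0.000
      vertex 6.000 6.000 25.000
    endloop
  endfacet
  facet normal -0.9020 0.3735 0.2165
    outer loop
      vertex 1.757 10.243 0.000
      vertex 0.000 6.000 0.000
      vertex 6.000 6.000 25.000
    endloop
  endfacet
  facet normal -0.9020 -0.3735 0.2165
    outer loop
      vertex 0.000 6.000 0.000
      vertex 1.757 1.757 0.000
      vertex 6.000 6.000 25.000
    endloop
  endfacet
  facet normal -0.3735 -0.9020 0.2165
    outer loop
      vertex 1.757 1.757 0.000
      vertex 6.000 0.000 0.000
      vertex 6.000 6.000 25.000
    endloop
  endfacet
  facet normal 0.3735 -0.9020 0.2165
    outer loop
      vertex 6.000 0.000 0.000
      vertex 10.243 1.757 0.000
      vertex 6.000 6.000 25.000
    endloop
  endfacet
  facet normal 0.9020 -0.3735 0.2165
    outer loop
      vertex 10.243 1.757 0.000
      vertex 12.000 6.000 0.000
      vertex 6.000 6.000 25.000
    endloop
  endfacet
endsolid part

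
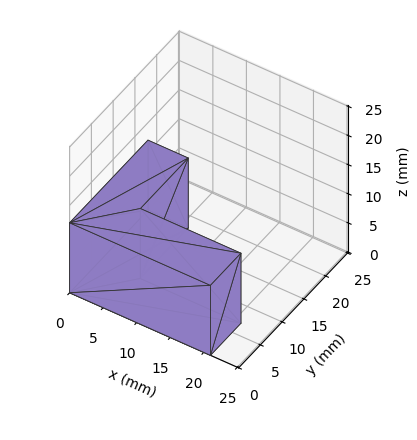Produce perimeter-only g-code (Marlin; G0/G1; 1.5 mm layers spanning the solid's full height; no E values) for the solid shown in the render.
Reading the render: the shape is an L-shaped prism: outer 21 × 18 mm, arm thicknesses ≈ 7 mm (horizontal) and 6 mm (vertical), extruded 12 mm in z (dimensions read to the nearest mm from the axis ticks). For the g-code, the solid's height is divided into equal slices at the stated Δz and each level perimeter traced with G1 moves after a G0 lift.

; perimeter-only toolpath
G21 ; units = mm
G90 ; absolute positioning
G28 ; home
; layer 1
G0 Z1.5
G0 X0.0 Y0.0
G1 X21.0 Y0.0
G1 X21.0 Y7.0
G1 X6.0 Y7.0
G1 X6.0 Y18.0
G1 X0.0 Y18.0
G1 X0.0 Y0.0
; layer 2
G0 Z3.0
G0 X0.0 Y0.0
G1 X21.0 Y0.0
G1 X21.0 Y7.0
G1 X6.0 Y7.0
G1 X6.0 Y18.0
G1 X0.0 Y18.0
G1 X0.0 Y0.0
; layer 3
G0 Z4.5
G0 X0.0 Y0.0
G1 X21.0 Y0.0
G1 X21.0 Y7.0
G1 X6.0 Y7.0
G1 X6.0 Y18.0
G1 X0.0 Y18.0
G1 X0.0 Y0.0
; layer 4
G0 Z6.0
G0 X0.0 Y0.0
G1 X21.0 Y0.0
G1 X21.0 Y7.0
G1 X6.0 Y7.0
G1 X6.0 Y18.0
G1 X0.0 Y18.0
G1 X0.0 Y0.0
; layer 5
G0 Z7.5
G0 X0.0 Y0.0
G1 X21.0 Y0.0
G1 X21.0 Y7.0
G1 X6.0 Y7.0
G1 X6.0 Y18.0
G1 X0.0 Y18.0
G1 X0.0 Y0.0
; layer 6
G0 Z9.0
G0 X0.0 Y0.0
G1 X21.0 Y0.0
G1 X21.0 Y7.0
G1 X6.0 Y7.0
G1 X6.0 Y18.0
G1 X0.0 Y18.0
G1 X0.0 Y0.0
; layer 7
G0 Z10.5
G0 X0.0 Y0.0
G1 X21.0 Y0.0
G1 X21.0 Y7.0
G1 X6.0 Y7.0
G1 X6.0 Y18.0
G1 X0.0 Y18.0
G1 X0.0 Y0.0
; layer 8
G0 Z12.0
G0 X0.0 Y0.0
G1 X21.0 Y0.0
G1 X21.0 Y7.0
G1 X6.0 Y7.0
G1 X6.0 Y18.0
G1 X0.0 Y18.0
G1 X0.0 Y0.0
M2 ; end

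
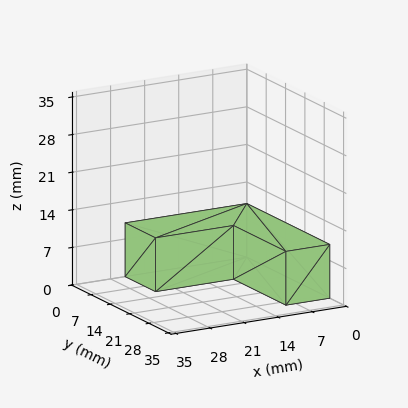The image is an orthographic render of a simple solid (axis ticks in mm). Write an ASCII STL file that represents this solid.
Reading the render: the shape is an L-shaped prism: outer 25 × 30 mm, arm thicknesses ≈ 11 mm (horizontal) and 9 mm (vertical), extruded 10 mm in z (dimensions read to the nearest mm from the axis ticks). For the STL, each face is triangulated and given an outward normal.

solid part
  facet normal 0.0000 0.0000 -1.0000
    outer loop
      vertex 25.000 11.000 0.000
      vertex 25.000 0.000 0.000
      vertex 0.000 0.000 0.000
    endloop
  endfacet
  facet normal 0.0000 0.0000 -1.0000
    outer loop
      vertex 9.000 11.000 0.000
      vertex 25.000 11.000 0.000
      vertex 0.000 0.000 0.000
    endloop
  endfacet
  facet normal 0.0000 0.0000 -1.0000
    outer loop
      vertex 9.000 30.000 0.000
      vertex 9.000 11.000 0.000
      vertex 0.000 0.000 0.000
    endloop
  endfacet
  facet normal 0.0000 0.0000 -1.0000
    outer loop
      vertex 0.000 30.000 0.000
      vertex 9.000 30.000 0.000
      vertex 0.000 0.000 0.000
    endloop
  endfacet
  facet normal 0.0000 0.0000 1.0000
    outer loop
      vertex 0.000 0.000 10.000
      vertex 25.000 0.000 10.000
      vertex 25.000 11.000 10.000
    endloop
  endfacet
  facet normal 0.0000 0.0000 1.0000
    outer loop
      vertex 0.000 0.000 10.000
      vertex 25.000 11.000 10.000
      vertex 9.000 11.000 10.000
    endloop
  endfacet
  facet normal 0.0000 0.0000 1.0000
    outer loop
      vertex 0.000 0.000 10.000
      vertex 9.000 11.000 10.000
      vertex 9.000 30.000 10.000
    endloop
  endfacet
  facet normal 0.0000 0.0000 1.0000
    outer loop
      vertex 0.000 0.000 10.000
      vertex 9.000 30.000 10.000
      vertex 0.000 30.000 10.000
    endloop
  endfacet
  facet normal 0.0000 -1.0000 0.0000
    outer loop
      vertex 0.000 0.000 0.000
      vertex 25.000 0.000 0.000
      vertex 25.000 0.000 10.000
    endloop
  endfacet
  facet normal 0.0000 -1.0000 0.0000
    outer loop
      vertex 0.000 0.000 0.000
      vertex 25.000 0.000 10.000
      vertex 0.000 0.000 10.000
    endloop
  endfacet
  facet normal 1.0000 0.0000 0.0000
    outer loop
      vertex 25.000 0.000 0.000
      vertex 25.000 11.000 0.000
      vertex 25.000 11.000 10.000
    endloop
  endfacet
  facet normal 1.0000 0.0000 0.0000
    outer loop
      vertex 25.000 0.000 0.000
      vertex 25.000 11.000 10.000
      vertex 25.000 0.000 10.000
    endloop
  endfacet
  facet normal 0.0000 1.0000 0.0000
    outer loop
      vertex 25.000 11.000 0.000
      vertex 9.000 11.000 0.000
      vertex 9.000 11.000 10.000
    endloop
  endfacet
  facet normal 0.0000 1.0000 0.0000
    outer loop
      vertex 25.000 11.000 0.000
      vertex 9.000 11.000 10.000
      vertex 25.000 11.000 10.000
    endloop
  endfacet
  facet normal 1.0000 0.0000 0.0000
    outer loop
      vertex 9.000 11.000 0.000
      vertex 9.000 30.000 0.000
      vertex 9.000 30.000 10.000
    endloop
  endfacet
  facet normal 1.0000 0.0000 0.0000
    outer loop
      vertex 9.000 11.000 0.000
      vertex 9.000 30.000 10.000
      vertex 9.000 11.000 10.000
    endloop
  endfacet
  facet normal 0.0000 1.0000 0.0000
    outer loop
      vertex 9.000 30.000 0.000
      vertex 0.000 30.000 0.000
      vertex 0.000 30.000 10.000
    endloop
  endfacet
  facet normal 0.0000 1.0000 0.0000
    outer loop
      vertex 9.000 30.000 0.000
      vertex 0.000 30.000 10.000
      vertex 9.000 30.000 10.000
    endloop
  endfacet
  facet normal -1.0000 0.0000 0.0000
    outer loop
      vertex 0.000 30.000 0.000
      vertex 0.000 0.000 0.000
      vertex 0.000 0.000 10.000
    endloop
  endfacet
  facet normal -1.0000 0.0000 0.0000
    outer loop
      vertex 0.000 30.000 0.000
      vertex 0.000 0.000 10.000
      vertex 0.000 30.000 10.000
    endloop
  endfacet
endsolid part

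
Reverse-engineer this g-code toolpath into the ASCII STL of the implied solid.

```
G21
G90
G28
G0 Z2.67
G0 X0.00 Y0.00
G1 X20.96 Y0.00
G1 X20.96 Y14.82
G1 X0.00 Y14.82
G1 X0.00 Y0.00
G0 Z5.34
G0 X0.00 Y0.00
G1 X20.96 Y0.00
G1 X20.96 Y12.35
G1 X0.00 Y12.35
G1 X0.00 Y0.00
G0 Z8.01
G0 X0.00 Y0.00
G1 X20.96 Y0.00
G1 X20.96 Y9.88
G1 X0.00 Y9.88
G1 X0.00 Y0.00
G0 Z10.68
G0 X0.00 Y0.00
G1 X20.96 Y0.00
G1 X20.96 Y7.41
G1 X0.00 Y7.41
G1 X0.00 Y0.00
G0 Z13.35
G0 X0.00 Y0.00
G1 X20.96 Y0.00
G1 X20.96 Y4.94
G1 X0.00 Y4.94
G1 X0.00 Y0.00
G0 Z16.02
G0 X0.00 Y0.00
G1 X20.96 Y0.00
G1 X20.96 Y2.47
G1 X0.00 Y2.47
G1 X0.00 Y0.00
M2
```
solid part
  facet normal 0.0000 0.0000 -1.0000
    outer loop
      vertex 20.96 17.29 0.00
      vertex 20.96 0.00 0.00
      vertex 0.00 0.00 0.00
    endloop
  endfacet
  facet normal 0.0000 0.0000 -1.0000
    outer loop
      vertex 0.00 17.29 0.00
      vertex 20.96 17.29 0.00
      vertex 0.00 0.00 0.00
    endloop
  endfacet
  facet normal 0.0000 -1.0000 0.0000
    outer loop
      vertex 0.00 0.00 0.00
      vertex 20.96 0.00 0.00
      vertex 20.96 0.00 18.69
    endloop
  endfacet
  facet normal 0.0000 -1.0000 0.0000
    outer loop
      vertex 0.00 0.00 0.00
      vertex 20.96 0.00 18.69
      vertex 0.00 0.00 18.69
    endloop
  endfacet
  facet normal 0.0000 0.7341 0.6791
    outer loop
      vertex 0.00 0.00 18.69
      vertex 20.96 0.00 18.69
      vertex 20.96 17.29 0.00
    endloop
  endfacet
  facet normal 0.0000 0.7341 0.6791
    outer loop
      vertex 0.00 0.00 18.69
      vertex 20.96 17.29 0.00
      vertex 0.00 17.29 0.00
    endloop
  endfacet
  facet normal -1.0000 0.0000 0.0000
    outer loop
      vertex 0.00 0.00 18.69
      vertex 0.00 17.29 0.00
      vertex 0.00 0.00 0.00
    endloop
  endfacet
  facet normal 1.0000 0.0000 0.0000
    outer loop
      vertex 20.96 0.00 0.00
      vertex 20.96 17.29 0.00
      vertex 20.96 0.00 18.69
    endloop
  endfacet
endsolid part

The G0 Z moves step by Δz≈2.67 mm. The G1 loops shrink linearly with z, so the solid tapers from its base footprint up to z≈18.7. Closing with a flat bottom cap and the tapered top and triangulating gives 8 facets — a wedge (ramp): 21 × 17.3 mm base, rising to 18.7 mm along the y=0 edge and sloping linearly to z=0 at y=17.3.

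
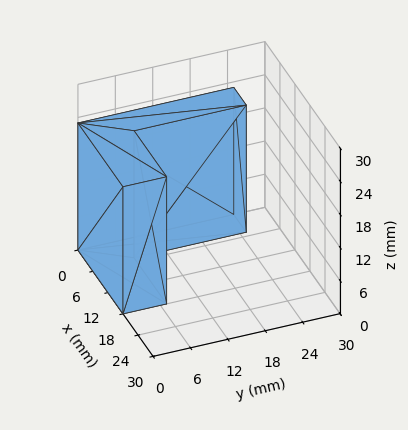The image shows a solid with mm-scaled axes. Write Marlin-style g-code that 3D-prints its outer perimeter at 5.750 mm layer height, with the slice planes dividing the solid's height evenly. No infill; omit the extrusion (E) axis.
Reading the render: the shape is an L-shaped prism: outer 18 × 25 mm, arm thicknesses ≈ 7 mm (horizontal) and 5 mm (vertical), extruded 23 mm in z (dimensions read to the nearest mm from the axis ticks). For the g-code, the solid's height is divided into equal slices at the stated Δz and each level perimeter traced with G1 moves after a G0 lift.

; perimeter-only toolpath
G21 ; units = mm
G90 ; absolute positioning
G28 ; home
; layer 1
G0 Z5.750
G0 X0.000 Y0.000
G1 X18.000 Y0.000
G1 X18.000 Y7.000
G1 X5.000 Y7.000
G1 X5.000 Y25.000
G1 X0.000 Y25.000
G1 X0.000 Y0.000
; layer 2
G0 Z11.500
G0 X0.000 Y0.000
G1 X18.000 Y0.000
G1 X18.000 Y7.000
G1 X5.000 Y7.000
G1 X5.000 Y25.000
G1 X0.000 Y25.000
G1 X0.000 Y0.000
; layer 3
G0 Z17.250
G0 X0.000 Y0.000
G1 X18.000 Y0.000
G1 X18.000 Y7.000
G1 X5.000 Y7.000
G1 X5.000 Y25.000
G1 X0.000 Y25.000
G1 X0.000 Y0.000
; layer 4
G0 Z23.000
G0 X0.000 Y0.000
G1 X18.000 Y0.000
G1 X18.000 Y7.000
G1 X5.000 Y7.000
G1 X5.000 Y25.000
G1 X0.000 Y25.000
G1 X0.000 Y0.000
M2 ; end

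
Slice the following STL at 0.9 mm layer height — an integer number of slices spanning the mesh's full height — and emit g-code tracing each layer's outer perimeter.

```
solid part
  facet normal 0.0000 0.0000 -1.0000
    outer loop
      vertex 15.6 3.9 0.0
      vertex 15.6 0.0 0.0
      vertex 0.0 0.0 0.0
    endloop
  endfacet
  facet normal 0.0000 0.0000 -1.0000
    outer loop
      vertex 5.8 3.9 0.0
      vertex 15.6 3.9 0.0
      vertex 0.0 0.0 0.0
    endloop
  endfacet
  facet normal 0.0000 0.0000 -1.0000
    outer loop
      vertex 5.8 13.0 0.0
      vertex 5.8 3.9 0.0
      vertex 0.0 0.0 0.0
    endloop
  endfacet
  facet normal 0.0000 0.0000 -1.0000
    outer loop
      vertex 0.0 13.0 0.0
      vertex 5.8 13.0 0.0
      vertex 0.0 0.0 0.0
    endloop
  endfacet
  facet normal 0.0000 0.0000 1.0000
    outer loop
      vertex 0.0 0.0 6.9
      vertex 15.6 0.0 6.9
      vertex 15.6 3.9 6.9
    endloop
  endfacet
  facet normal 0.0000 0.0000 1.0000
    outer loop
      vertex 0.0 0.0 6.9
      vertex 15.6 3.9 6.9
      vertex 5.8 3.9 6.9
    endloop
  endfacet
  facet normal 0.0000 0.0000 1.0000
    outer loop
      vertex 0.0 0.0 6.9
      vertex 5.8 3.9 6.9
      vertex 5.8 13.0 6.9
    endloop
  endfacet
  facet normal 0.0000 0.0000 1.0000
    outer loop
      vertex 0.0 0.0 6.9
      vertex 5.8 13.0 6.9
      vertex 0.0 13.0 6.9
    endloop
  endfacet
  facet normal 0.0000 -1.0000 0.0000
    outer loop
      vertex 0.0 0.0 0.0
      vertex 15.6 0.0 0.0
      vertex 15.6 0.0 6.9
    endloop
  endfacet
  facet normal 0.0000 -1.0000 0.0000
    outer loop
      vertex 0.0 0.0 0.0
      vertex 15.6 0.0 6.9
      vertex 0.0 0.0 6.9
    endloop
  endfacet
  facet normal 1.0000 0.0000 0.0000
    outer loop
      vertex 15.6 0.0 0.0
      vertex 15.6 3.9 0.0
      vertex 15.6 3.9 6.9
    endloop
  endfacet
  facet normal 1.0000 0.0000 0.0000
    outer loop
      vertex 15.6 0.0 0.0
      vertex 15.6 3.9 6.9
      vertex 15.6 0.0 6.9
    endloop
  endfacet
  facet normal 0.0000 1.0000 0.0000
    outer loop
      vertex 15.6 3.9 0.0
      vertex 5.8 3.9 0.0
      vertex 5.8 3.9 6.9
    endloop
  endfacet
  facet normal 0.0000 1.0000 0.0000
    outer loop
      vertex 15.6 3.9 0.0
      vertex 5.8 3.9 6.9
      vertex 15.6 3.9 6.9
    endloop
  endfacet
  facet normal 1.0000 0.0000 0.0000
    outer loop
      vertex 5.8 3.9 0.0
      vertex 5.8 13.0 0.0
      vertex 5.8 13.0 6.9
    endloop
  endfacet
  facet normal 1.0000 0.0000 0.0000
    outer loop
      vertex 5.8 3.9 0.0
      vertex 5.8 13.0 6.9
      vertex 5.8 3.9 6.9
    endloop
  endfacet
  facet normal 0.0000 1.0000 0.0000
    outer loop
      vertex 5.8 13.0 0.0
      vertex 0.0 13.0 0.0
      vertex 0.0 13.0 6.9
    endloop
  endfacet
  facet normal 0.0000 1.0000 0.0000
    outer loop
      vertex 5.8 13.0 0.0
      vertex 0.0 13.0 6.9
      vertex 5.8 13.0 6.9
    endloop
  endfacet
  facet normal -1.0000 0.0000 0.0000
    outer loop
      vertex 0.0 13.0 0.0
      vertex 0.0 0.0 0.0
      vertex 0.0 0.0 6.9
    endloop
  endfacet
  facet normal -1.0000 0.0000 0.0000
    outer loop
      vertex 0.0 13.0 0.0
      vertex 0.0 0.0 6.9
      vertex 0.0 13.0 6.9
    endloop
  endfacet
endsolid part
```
; perimeter-only toolpath
G21 ; units = mm
G90 ; absolute positioning
G28 ; home
; layer 1
G0 Z0.9
G0 X0.0 Y0.0
G1 X15.6 Y0.0
G1 X15.6 Y3.9
G1 X5.8 Y3.9
G1 X5.8 Y13.0
G1 X0.0 Y13.0
G1 X0.0 Y0.0
; layer 2
G0 Z1.7
G0 X0.0 Y0.0
G1 X15.6 Y0.0
G1 X15.6 Y3.9
G1 X5.8 Y3.9
G1 X5.8 Y13.0
G1 X0.0 Y13.0
G1 X0.0 Y0.0
; layer 3
G0 Z2.6
G0 X0.0 Y0.0
G1 X15.6 Y0.0
G1 X15.6 Y3.9
G1 X5.8 Y3.9
G1 X5.8 Y13.0
G1 X0.0 Y13.0
G1 X0.0 Y0.0
; layer 4
G0 Z3.5
G0 X0.0 Y0.0
G1 X15.6 Y0.0
G1 X15.6 Y3.9
G1 X5.8 Y3.9
G1 X5.8 Y13.0
G1 X0.0 Y13.0
G1 X0.0 Y0.0
; layer 5
G0 Z4.3
G0 X0.0 Y0.0
G1 X15.6 Y0.0
G1 X15.6 Y3.9
G1 X5.8 Y3.9
G1 X5.8 Y13.0
G1 X0.0 Y13.0
G1 X0.0 Y0.0
; layer 6
G0 Z5.2
G0 X0.0 Y0.0
G1 X15.6 Y0.0
G1 X15.6 Y3.9
G1 X5.8 Y3.9
G1 X5.8 Y13.0
G1 X0.0 Y13.0
G1 X0.0 Y0.0
; layer 7
G0 Z6.0
G0 X0.0 Y0.0
G1 X15.6 Y0.0
G1 X15.6 Y3.9
G1 X5.8 Y3.9
G1 X5.8 Y13.0
G1 X0.0 Y13.0
G1 X0.0 Y0.0
; layer 8
G0 Z6.9
G0 X0.0 Y0.0
G1 X15.6 Y0.0
G1 X15.6 Y3.9
G1 X5.8 Y3.9
G1 X5.8 Y13.0
G1 X0.0 Y13.0
G1 X0.0 Y0.0
M2 ; end

The solid is an L-shaped prism: outer 15.6 × 13 mm, arm thicknesses ≈ 3.9 mm (horizontal) and 5.8 mm (vertical), extruded 6.9 mm in z. Slicing at Δz = 0.9 mm — 8 equal slices spanning the solid's height, so layer i sits at z = i·h/8 — gives 8 non-empty perimeters. Each is a 6-segment closed polygon; G0 lifts to the layer z and rapids to the start vertex, then G1 traces the edges.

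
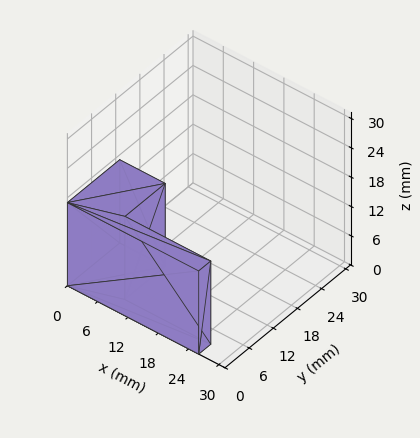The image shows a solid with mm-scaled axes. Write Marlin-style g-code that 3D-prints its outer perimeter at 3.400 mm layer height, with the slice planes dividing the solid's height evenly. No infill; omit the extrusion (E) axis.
Reading the render: the shape is an L-shaped prism: outer 26 × 13 mm, arm thicknesses ≈ 3 mm (horizontal) and 9 mm (vertical), extruded 17 mm in z (dimensions read to the nearest mm from the axis ticks). For the g-code, the solid's height is divided into equal slices at the stated Δz and each level perimeter traced with G1 moves after a G0 lift.

; perimeter-only toolpath
G21 ; units = mm
G90 ; absolute positioning
G28 ; home
; layer 1
G0 Z3.400
G0 X0.000 Y0.000
G1 X26.000 Y0.000
G1 X26.000 Y3.000
G1 X9.000 Y3.000
G1 X9.000 Y13.000
G1 X0.000 Y13.000
G1 X0.000 Y0.000
; layer 2
G0 Z6.800
G0 X0.000 Y0.000
G1 X26.000 Y0.000
G1 X26.000 Y3.000
G1 X9.000 Y3.000
G1 X9.000 Y13.000
G1 X0.000 Y13.000
G1 X0.000 Y0.000
; layer 3
G0 Z10.200
G0 X0.000 Y0.000
G1 X26.000 Y0.000
G1 X26.000 Y3.000
G1 X9.000 Y3.000
G1 X9.000 Y13.000
G1 X0.000 Y13.000
G1 X0.000 Y0.000
; layer 4
G0 Z13.600
G0 X0.000 Y0.000
G1 X26.000 Y0.000
G1 X26.000 Y3.000
G1 X9.000 Y3.000
G1 X9.000 Y13.000
G1 X0.000 Y13.000
G1 X0.000 Y0.000
; layer 5
G0 Z17.000
G0 X0.000 Y0.000
G1 X26.000 Y0.000
G1 X26.000 Y3.000
G1 X9.000 Y3.000
G1 X9.000 Y13.000
G1 X0.000 Y13.000
G1 X0.000 Y0.000
M2 ; end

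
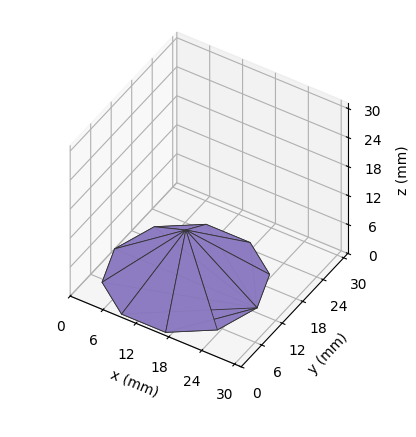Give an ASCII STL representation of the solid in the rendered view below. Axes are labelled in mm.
Reading the render: the shape is a regular 10-sided pyramid, base circumscribed radius ≈ 13 mm, apex at z ≈ 10 mm (dimensions read to the nearest mm from the axis ticks). For the STL, each face is triangulated and given an outward normal.

solid part
  facet normal 0.0000 0.0000 -1.0000
    outer loop
      vertex 17.02 25.36 0.00
      vertex 23.52 20.64 0.00
      vertex 26.00 13.00 0.00
    endloop
  endfacet
  facet normal 0.0000 0.0000 -1.0000
    outer loop
      vertex 8.98 25.36 0.00
      vertex 17.02 25.36 0.00
      vertex 26.00 13.00 0.00
    endloop
  endfacet
  facet normal 0.0000 0.0000 -1.0000
    outer loop
      vertex 2.48 20.64 0.00
      vertex 8.98 25.36 0.00
      vertex 26.00 13.00 0.00
    endloop
  endfacet
  facet normal 0.0000 0.0000 -1.0000
    outer loop
      vertex 0.00 13.00 0.00
      vertex 2.48 20.64 0.00
      vertex 26.00 13.00 0.00
    endloop
  endfacet
  facet normal 0.0000 0.0000 -1.0000
    outer loop
      vertex 2.48 5.36 0.00
      vertex 0.00 13.00 0.00
      vertex 26.00 13.00 0.00
    endloop
  endfacet
  facet normal 0.0000 0.0000 -1.0000
    outer loop
      vertex 8.98 0.64 0.00
      vertex 2.48 5.36 0.00
      vertex 26.00 13.00 0.00
    endloop
  endfacet
  facet normal 0.0000 0.0000 -1.0000
    outer loop
      vertex 17.02 0.64 0.00
      vertex 8.98 0.64 0.00
      vertex 26.00 13.00 0.00
    endloop
  endfacet
  facet normal 0.0000 0.0000 -1.0000
    outer loop
      vertex 23.52 5.36 0.00
      vertex 17.02 0.64 0.00
      vertex 26.00 13.00 0.00
    endloop
  endfacet
  facet normal 0.5981 0.1942 0.7775
    outer loop
      vertex 26.00 13.00 0.00
      vertex 23.52 20.64 0.00
      vertex 13.00 13.00 10.00
    endloop
  endfacet
  facet normal 0.3695 0.5089 0.7775
    outer loop
      vertex 23.52 20.64 0.00
      vertex 17.02 25.36 0.00
      vertex 13.00 13.00 10.00
    endloop
  endfacet
  facet normal 0.0000 0.6290 0.7774
    outer loop
      vertex 17.02 25.36 0.00
      vertex 8.98 25.36 0.00
      vertex 13.00 13.00 10.00
    endloop
  endfacet
  facet normal -0.3695 0.5089 0.7775
    outer loop
      vertex 8.98 25.36 0.00
      vertex 2.48 20.64 0.00
      vertex 13.00 13.00 10.00
    endloop
  endfacet
  facet normal -0.5981 0.1942 0.7775
    outer loop
      vertex 2.48 20.64 0.00
      vertex 0.00 13.00 0.00
      vertex 13.00 13.00 10.00
    endloop
  endfacet
  facet normal -0.5981 -0.1942 0.7775
    outer loop
      vertex 0.00 13.00 0.00
      vertex 2.48 5.36 0.00
      vertex 13.00 13.00 10.00
    endloop
  endfacet
  facet normal -0.3695 -0.5089 0.7775
    outer loop
      vertex 2.48 5.36 0.00
      vertex 8.98 0.64 0.00
      vertex 13.00 13.00 10.00
    endloop
  endfacet
  facet normal 0.0000 -0.6290 0.7774
    outer loop
      vertex 8.98 0.64 0.00
      vertex 17.02 0.64 0.00
      vertex 13.00 13.00 10.00
    endloop
  endfacet
  facet normal 0.3695 -0.5089 0.7775
    outer loop
      vertex 17.02 0.64 0.00
      vertex 23.52 5.36 0.00
      vertex 13.00 13.00 10.00
    endloop
  endfacet
  facet normal 0.5981 -0.1942 0.7775
    outer loop
      vertex 23.52 5.36 0.00
      vertex 26.00 13.00 0.00
      vertex 13.00 13.00 10.00
    endloop
  endfacet
endsolid part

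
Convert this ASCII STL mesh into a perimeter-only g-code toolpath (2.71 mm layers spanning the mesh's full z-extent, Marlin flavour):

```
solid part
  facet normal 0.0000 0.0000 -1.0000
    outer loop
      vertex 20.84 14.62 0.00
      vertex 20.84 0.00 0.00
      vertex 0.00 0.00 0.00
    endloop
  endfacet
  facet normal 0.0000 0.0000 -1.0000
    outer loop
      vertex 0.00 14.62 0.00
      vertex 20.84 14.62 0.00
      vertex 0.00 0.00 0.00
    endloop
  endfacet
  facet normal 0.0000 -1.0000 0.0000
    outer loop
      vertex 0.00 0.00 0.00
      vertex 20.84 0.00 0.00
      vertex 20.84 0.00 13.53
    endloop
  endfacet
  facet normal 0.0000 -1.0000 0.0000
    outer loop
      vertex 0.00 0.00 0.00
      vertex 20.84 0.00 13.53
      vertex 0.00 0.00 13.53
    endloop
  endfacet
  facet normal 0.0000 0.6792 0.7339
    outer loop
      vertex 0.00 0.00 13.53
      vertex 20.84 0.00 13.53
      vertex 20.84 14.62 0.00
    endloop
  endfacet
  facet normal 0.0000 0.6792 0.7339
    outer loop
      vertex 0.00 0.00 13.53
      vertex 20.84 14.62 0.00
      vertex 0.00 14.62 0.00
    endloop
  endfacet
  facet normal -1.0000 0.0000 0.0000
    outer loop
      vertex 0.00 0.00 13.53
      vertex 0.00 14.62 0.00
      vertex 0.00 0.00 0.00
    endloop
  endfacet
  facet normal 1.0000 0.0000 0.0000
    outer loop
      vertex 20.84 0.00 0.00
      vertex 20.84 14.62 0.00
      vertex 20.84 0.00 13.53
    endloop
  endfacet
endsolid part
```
; perimeter-only toolpath
G21 ; units = mm
G90 ; absolute positioning
G28 ; home
; layer 1
G0 Z2.71
G0 X0.00 Y0.00
G1 X20.84 Y0.00
G1 X20.84 Y11.70
G1 X0.00 Y11.70
G1 X0.00 Y0.00
; layer 2
G0 Z5.41
G0 X0.00 Y0.00
G1 X20.84 Y0.00
G1 X20.84 Y8.77
G1 X0.00 Y8.77
G1 X0.00 Y0.00
; layer 3
G0 Z8.12
G0 X0.00 Y0.00
G1 X20.84 Y0.00
G1 X20.84 Y5.85
G1 X0.00 Y5.85
G1 X0.00 Y0.00
; layer 4
G0 Z10.82
G0 X0.00 Y0.00
G1 X20.84 Y0.00
G1 X20.84 Y2.92
G1 X0.00 Y2.92
G1 X0.00 Y0.00
M2 ; end

The solid is a wedge (ramp): 20.8 × 14.6 mm base, rising to 13.5 mm along the y=0 edge and sloping linearly to z=0 at y=14.6. Slicing at Δz = 2.71 mm — 5 equal slices spanning the solid's height, so layer i sits at z = i·h/5 — gives 4 non-empty perimeters. Each is a 4-segment closed polygon; G0 lifts to the layer z and rapids to the start vertex, then G1 traces the edges. The cross-section shrinks linearly with z (the slice at the apex is degenerate and omitted).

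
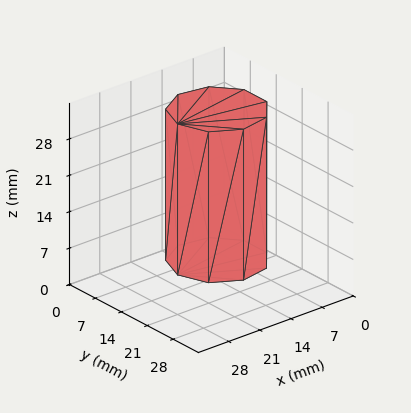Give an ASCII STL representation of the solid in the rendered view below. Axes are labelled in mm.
Reading the render: the shape is a regular 9-sided prism (a cylinder approximated with 9 flat sides), circumscribed radius ≈ 9 mm, height ≈ 29 mm (dimensions read to the nearest mm from the axis ticks). For the STL, each face is triangulated and given an outward normal.

solid part
  facet normal 0.0000 0.0000 -1.0000
    outer loop
      vertex 10.563 17.863 0.000
      vertex 15.894 14.785 0.000
      vertex 18.000 9.000 0.000
    endloop
  endfacet
  facet normal 0.0000 0.0000 -1.0000
    outer loop
      vertex 4.500 16.794 0.000
      vertex 10.563 17.863 0.000
      vertex 18.000 9.000 0.000
    endloop
  endfacet
  facet normal 0.0000 0.0000 -1.0000
    outer loop
      vertex 0.543 12.078 0.000
      vertex 4.500 16.794 0.000
      vertex 18.000 9.000 0.000
    endloop
  endfacet
  facet normal 0.0000 0.0000 -1.0000
    outer loop
      vertex 0.543 5.922 0.000
      vertex 0.543 12.078 0.000
      vertex 18.000 9.000 0.000
    endloop
  endfacet
  facet normal 0.0000 0.0000 -1.0000
    outer loop
      vertex 4.500 1.206 0.000
      vertex 0.543 5.922 0.000
      vertex 18.000 9.000 0.000
    endloop
  endfacet
  facet normal 0.0000 0.0000 -1.0000
    outer loop
      vertex 10.563 0.137 0.000
      vertex 4.500 1.206 0.000
      vertex 18.000 9.000 0.000
    endloop
  endfacet
  facet normal 0.0000 0.0000 -1.0000
    outer loop
      vertex 15.894 3.215 0.000
      vertex 10.563 0.137 0.000
      vertex 18.000 9.000 0.000
    endloop
  endfacet
  facet normal 0.0000 0.0000 1.0000
    outer loop
      vertex 18.000 9.000 29.000
      vertex 15.894 14.785 29.000
      vertex 10.563 17.863 29.000
    endloop
  endfacet
  facet normal 0.0000 0.0000 1.0000
    outer loop
      vertex 18.000 9.000 29.000
      vertex 10.563 17.863 29.000
      vertex 4.500 16.794 29.000
    endloop
  endfacet
  facet normal 0.0000 0.0000 1.0000
    outer loop
      vertex 18.000 9.000 29.000
      vertex 4.500 16.794 29.000
      vertex 0.543 12.078 29.000
    endloop
  endfacet
  facet normal 0.0000 0.0000 1.0000
    outer loop
      vertex 18.000 9.000 29.000
      vertex 0.543 12.078 29.000
      vertex 0.543 5.922 29.000
    endloop
  endfacet
  facet normal 0.0000 0.0000 1.0000
    outer loop
      vertex 18.000 9.000 29.000
      vertex 0.543 5.922 29.000
      vertex 4.500 1.206 29.000
    endloop
  endfacet
  facet normal 0.0000 0.0000 1.0000
    outer loop
      vertex 18.000 9.000 29.000
      vertex 4.500 1.206 29.000
      vertex 10.563 0.137 29.000
    endloop
  endfacet
  facet normal 0.0000 0.0000 1.0000
    outer loop
      vertex 18.000 9.000 29.000
      vertex 10.563 0.137 29.000
      vertex 15.894 3.215 29.000
    endloop
  endfacet
  facet normal 0.9397 0.3421 0.0000
    outer loop
      vertex 18.000 9.000 0.000
      vertex 15.894 14.785 0.000
      vertex 15.894 14.785 29.000
    endloop
  endfacet
  facet normal 0.9397 0.3421 0.0000
    outer loop
      vertex 18.000 9.000 0.000
      vertex 15.894 14.785 29.000
      vertex 18.000 9.000 29.000
    endloop
  endfacet
  facet normal 0.5000 0.8660 0.0000
    outer loop
      vertex 15.894 14.785 0.000
      vertex 10.563 17.863 0.000
      vertex 10.563 17.863 29.000
    endloop
  endfacet
  facet normal 0.5000 0.8660 0.0000
    outer loop
      vertex 15.894 14.785 0.000
      vertex 10.563 17.863 29.000
      vertex 15.894 14.785 29.000
    endloop
  endfacet
  facet normal -0.1736 0.9848 0.0000
    outer loop
      vertex 10.563 17.863 0.000
      vertex 4.500 16.794 0.000
      vertex 4.500 16.794 29.000
    endloop
  endfacet
  facet normal -0.1736 0.9848 0.0000
    outer loop
      vertex 10.563 17.863 0.000
      vertex 4.500 16.794 29.000
      vertex 10.563 17.863 29.000
    endloop
  endfacet
  facet normal -0.7661 0.6428 0.0000
    outer loop
      vertex 4.500 16.794 0.000
      vertex 0.543 12.078 0.000
      vertex 0.543 12.078 29.000
    endloop
  endfacet
  facet normal -0.7661 0.6428 0.0000
    outer loop
      vertex 4.500 16.794 0.000
      vertex 0.543 12.078 29.000
      vertex 4.500 16.794 29.000
    endloop
  endfacet
  facet normal -1.0000 0.0000 0.0000
    outer loop
      vertex 0.543 12.078 0.000
      vertex 0.543 5.922 0.000
      vertex 0.543 5.922 29.000
    endloop
  endfacet
  facet normal -1.0000 0.0000 0.0000
    outer loop
      vertex 0.543 12.078 0.000
      vertex 0.543 5.922 29.000
      vertex 0.543 12.078 29.000
    endloop
  endfacet
  facet normal -0.7661 -0.6428 0.0000
    outer loop
      vertex 0.543 5.922 0.000
      vertex 4.500 1.206 0.000
      vertex 4.500 1.206 29.000
    endloop
  endfacet
  facet normal -0.7661 -0.6428 0.0000
    outer loop
      vertex 0.543 5.922 0.000
      vertex 4.500 1.206 29.000
      vertex 0.543 5.922 29.000
    endloop
  endfacet
  facet normal -0.1736 -0.9848 0.0000
    outer loop
      vertex 4.500 1.206 0.000
      vertex 10.563 0.137 0.000
      vertex 10.563 0.137 29.000
    endloop
  endfacet
  facet normal -0.1736 -0.9848 0.0000
    outer loop
      vertex 4.500 1.206 0.000
      vertex 10.563 0.137 29.000
      vertex 4.500 1.206 29.000
    endloop
  endfacet
  facet normal 0.5000 -0.8660 0.0000
    outer loop
      vertex 10.563 0.137 0.000
      vertex 15.894 3.215 0.000
      vertex 15.894 3.215 29.000
    endloop
  endfacet
  facet normal 0.5000 -0.8660 0.0000
    outer loop
      vertex 10.563 0.137 0.000
      vertex 15.894 3.215 29.000
      vertex 10.563 0.137 29.000
    endloop
  endfacet
  facet normal 0.9397 -0.3421 0.0000
    outer loop
      vertex 15.894 3.215 0.000
      vertex 18.000 9.000 0.000
      vertex 18.000 9.000 29.000
    endloop
  endfacet
  facet normal 0.9397 -0.3421 0.0000
    outer loop
      vertex 15.894 3.215 0.000
      vertex 18.000 9.000 29.000
      vertex 15.894 3.215 29.000
    endloop
  endfacet
endsolid part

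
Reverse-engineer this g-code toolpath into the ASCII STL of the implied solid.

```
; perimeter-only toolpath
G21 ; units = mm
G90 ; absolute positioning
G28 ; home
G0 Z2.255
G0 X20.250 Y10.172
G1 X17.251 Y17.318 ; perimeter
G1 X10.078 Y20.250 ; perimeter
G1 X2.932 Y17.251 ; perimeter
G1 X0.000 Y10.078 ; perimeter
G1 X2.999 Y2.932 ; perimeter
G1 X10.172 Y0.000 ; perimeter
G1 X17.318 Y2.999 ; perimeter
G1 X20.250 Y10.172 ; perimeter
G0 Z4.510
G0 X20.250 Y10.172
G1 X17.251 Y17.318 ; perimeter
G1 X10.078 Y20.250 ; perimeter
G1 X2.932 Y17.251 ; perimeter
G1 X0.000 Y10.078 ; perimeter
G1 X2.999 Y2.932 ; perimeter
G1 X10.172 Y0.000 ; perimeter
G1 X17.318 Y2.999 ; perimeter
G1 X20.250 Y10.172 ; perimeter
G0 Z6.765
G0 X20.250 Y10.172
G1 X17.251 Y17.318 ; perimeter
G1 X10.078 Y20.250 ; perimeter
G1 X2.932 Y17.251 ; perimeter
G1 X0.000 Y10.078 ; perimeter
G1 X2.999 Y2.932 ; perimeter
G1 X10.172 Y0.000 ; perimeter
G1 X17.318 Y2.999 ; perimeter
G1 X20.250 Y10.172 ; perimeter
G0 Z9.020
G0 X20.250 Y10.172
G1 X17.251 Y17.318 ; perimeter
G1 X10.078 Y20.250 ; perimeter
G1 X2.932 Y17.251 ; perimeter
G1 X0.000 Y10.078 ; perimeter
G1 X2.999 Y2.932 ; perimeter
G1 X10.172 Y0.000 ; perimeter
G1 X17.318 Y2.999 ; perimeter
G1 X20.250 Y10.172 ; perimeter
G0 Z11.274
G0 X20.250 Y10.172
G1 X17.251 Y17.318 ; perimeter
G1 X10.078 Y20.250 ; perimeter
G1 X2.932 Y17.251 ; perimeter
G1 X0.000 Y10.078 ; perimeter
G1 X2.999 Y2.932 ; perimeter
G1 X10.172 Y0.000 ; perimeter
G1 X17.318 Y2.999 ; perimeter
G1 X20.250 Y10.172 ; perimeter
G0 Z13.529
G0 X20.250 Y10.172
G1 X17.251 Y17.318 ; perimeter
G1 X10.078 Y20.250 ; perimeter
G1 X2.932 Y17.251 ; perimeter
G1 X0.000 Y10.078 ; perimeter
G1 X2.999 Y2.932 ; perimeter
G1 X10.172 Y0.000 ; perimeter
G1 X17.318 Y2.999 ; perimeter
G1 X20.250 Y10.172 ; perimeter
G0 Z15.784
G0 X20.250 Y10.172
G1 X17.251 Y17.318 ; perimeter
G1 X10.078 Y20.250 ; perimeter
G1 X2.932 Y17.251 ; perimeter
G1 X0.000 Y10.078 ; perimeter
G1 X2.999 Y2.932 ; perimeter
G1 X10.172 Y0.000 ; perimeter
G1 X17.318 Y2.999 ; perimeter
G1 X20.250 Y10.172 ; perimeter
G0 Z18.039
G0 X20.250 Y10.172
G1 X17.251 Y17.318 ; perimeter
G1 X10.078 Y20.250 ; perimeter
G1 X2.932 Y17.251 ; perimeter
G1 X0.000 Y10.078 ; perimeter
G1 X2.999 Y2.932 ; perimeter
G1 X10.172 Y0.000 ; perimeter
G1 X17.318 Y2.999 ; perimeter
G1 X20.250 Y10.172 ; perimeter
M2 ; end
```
solid part
  facet normal 0.0000 0.0000 -1.0000
    outer loop
      vertex 10.078 20.250 0.000
      vertex 17.251 17.318 0.000
      vertex 20.250 10.172 0.000
    endloop
  endfacet
  facet normal 0.0000 0.0000 -1.0000
    outer loop
      vertex 2.932 17.251 0.000
      vertex 10.078 20.250 0.000
      vertex 20.250 10.172 0.000
    endloop
  endfacet
  facet normal 0.0000 0.0000 -1.0000
    outer loop
      vertex 0.000 10.078 0.000
      vertex 2.932 17.251 0.000
      vertex 20.250 10.172 0.000
    endloop
  endfacet
  facet normal 0.0000 0.0000 -1.0000
    outer loop
      vertex 2.999 2.932 0.000
      vertex 0.000 10.078 0.000
      vertex 20.250 10.172 0.000
    endloop
  endfacet
  facet normal 0.0000 0.0000 -1.0000
    outer loop
      vertex 10.172 0.000 0.000
      vertex 2.999 2.932 0.000
      vertex 20.250 10.172 0.000
    endloop
  endfacet
  facet normal 0.0000 0.0000 -1.0000
    outer loop
      vertex 17.318 2.999 0.000
      vertex 10.172 0.000 0.000
      vertex 20.250 10.172 0.000
    endloop
  endfacet
  facet normal 0.0000 0.0000 1.0000
    outer loop
      vertex 20.250 10.172 18.039
      vertex 17.251 17.318 18.039
      vertex 10.078 20.250 18.039
    endloop
  endfacet
  facet normal 0.0000 0.0000 1.0000
    outer loop
      vertex 20.250 10.172 18.039
      vertex 10.078 20.250 18.039
      vertex 2.932 17.251 18.039
    endloop
  endfacet
  facet normal 0.0000 0.0000 1.0000
    outer loop
      vertex 20.250 10.172 18.039
      vertex 2.932 17.251 18.039
      vertex 0.000 10.078 18.039
    endloop
  endfacet
  facet normal 0.0000 0.0000 1.0000
    outer loop
      vertex 20.250 10.172 18.039
      vertex 0.000 10.078 18.039
      vertex 2.999 2.932 18.039
    endloop
  endfacet
  facet normal 0.0000 0.0000 1.0000
    outer loop
      vertex 20.250 10.172 18.039
      vertex 2.999 2.932 18.039
      vertex 10.172 0.000 18.039
    endloop
  endfacet
  facet normal 0.0000 0.0000 1.0000
    outer loop
      vertex 20.250 10.172 18.039
      vertex 10.172 0.000 18.039
      vertex 17.318 2.999 18.039
    endloop
  endfacet
  facet normal 0.9221 0.3870 0.0000
    outer loop
      vertex 20.250 10.172 0.000
      vertex 17.251 17.318 0.000
      vertex 17.251 17.318 18.039
    endloop
  endfacet
  facet normal 0.9221 0.3870 0.0000
    outer loop
      vertex 20.250 10.172 0.000
      vertex 17.251 17.318 18.039
      vertex 20.250 10.172 18.039
    endloop
  endfacet
  facet normal 0.3784 0.9257 0.0000
    outer loop
      vertex 17.251 17.318 0.000
      vertex 10.078 20.250 0.000
      vertex 10.078 20.250 18.039
    endloop
  endfacet
  facet normal 0.3784 0.9257 0.0000
    outer loop
      vertex 17.251 17.318 0.000
      vertex 10.078 20.250 18.039
      vertex 17.251 17.318 18.039
    endloop
  endfacet
  facet normal -0.3870 0.9221 0.0000
    outer loop
      vertex 10.078 20.250 0.000
      vertex 2.932 17.251 0.000
      vertex 2.932 17.251 18.039
    endloop
  endfacet
  facet normal -0.3870 0.9221 0.0000
    outer loop
      vertex 10.078 20.250 0.000
      vertex 2.932 17.251 18.039
      vertex 10.078 20.250 18.039
    endloop
  endfacet
  facet normal -0.9257 0.3784 0.0000
    outer loop
      vertex 2.932 17.251 0.000
      vertex 0.000 10.078 0.000
      vertex 0.000 10.078 18.039
    endloop
  endfacet
  facet normal -0.9257 0.3784 0.0000
    outer loop
      vertex 2.932 17.251 0.000
      vertex 0.000 10.078 18.039
      vertex 2.932 17.251 18.039
    endloop
  endfacet
  facet normal -0.9221 -0.3870 0.0000
    outer loop
      vertex 0.000 10.078 0.000
      vertex 2.999 2.932 0.000
      vertex 2.999 2.932 18.039
    endloop
  endfacet
  facet normal -0.9221 -0.3870 0.0000
    outer loop
      vertex 0.000 10.078 0.000
      vertex 2.999 2.932 18.039
      vertex 0.000 10.078 18.039
    endloop
  endfacet
  facet normal -0.3784 -0.9257 0.0000
    outer loop
      vertex 2.999 2.932 0.000
      vertex 10.172 0.000 0.000
      vertex 10.172 0.000 18.039
    endloop
  endfacet
  facet normal -0.3784 -0.9257 0.0000
    outer loop
      vertex 2.999 2.932 0.000
      vertex 10.172 0.000 18.039
      vertex 2.999 2.932 18.039
    endloop
  endfacet
  facet normal 0.3870 -0.9221 0.0000
    outer loop
      vertex 10.172 0.000 0.000
      vertex 17.318 2.999 0.000
      vertex 17.318 2.999 18.039
    endloop
  endfacet
  facet normal 0.3870 -0.9221 0.0000
    outer loop
      vertex 10.172 0.000 0.000
      vertex 17.318 2.999 18.039
      vertex 10.172 0.000 18.039
    endloop
  endfacet
  facet normal 0.9257 -0.3784 0.0000
    outer loop
      vertex 17.318 2.999 0.000
      vertex 20.250 10.172 0.000
      vertex 20.250 10.172 18.039
    endloop
  endfacet
  facet normal 0.9257 -0.3784 0.0000
    outer loop
      vertex 17.318 2.999 0.000
      vertex 20.250 10.172 18.039
      vertex 17.318 2.999 18.039
    endloop
  endfacet
endsolid part

The G0 Z moves step by Δz≈2.255 mm. Every layer's G1 loop is the same polygon, so the solid is a straight extrusion of it from z=0 to z≈18. Closing with flat bottom and top caps and triangulating gives 28 facets — a regular 8-sided prism (a cylinder approximated with 8 flat sides), circumscribed radius ≈ 10.1 mm, height ≈ 18 mm.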